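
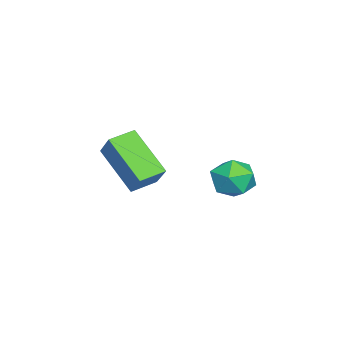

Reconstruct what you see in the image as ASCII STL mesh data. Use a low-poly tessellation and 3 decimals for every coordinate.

solid 
facet normal -0.216 0.543 0.812
outer loop
vertex 3.142 0.918 -1.694
vertex 3.759 0.456 -1.221
vertex 3.997 1.209 -1.661
endloop
endfacet
facet normal -0.322 0.922 0.216
outer loop
vertex 3.142 0.918 -1.694
vertex 3.997 1.209 -1.661
vertex 3.541 1.233 -2.442
endloop
endfacet
facet normal -0.798 0.573 -0.185
outer loop
vertex 3.142 0.918 -1.694
vertex 3.541 1.233 -2.442
vertex 3.02 0.494 -2.483
endloop
endfacet
facet normal -0.986 -0.021 0.164
outer loop
vertex 3.142 0.918 -1.694
vertex 3.02 0.494 -2.483
vertex 3.155 0.014 -1.729
endloop
endfacet
facet normal -0.626 -0.039 0.779
outer loop
vertex 3.142 0.918 -1.694
vertex 3.155 0.014 -1.729
vertex 3.759 0.456 -1.221
endloop
endfacet
facet normal 0.294 0.945 -0.143
outer loop
vertex 3.541 1.233 -2.442
vertex 3.997 1.209 -1.661
vertex 4.405 0.966 -2.431
endloop
endfacet
facet normal 0.466 0.332 0.820
outer loop
vertex 3.997 1.209 -1.661
vertex 3.759 0.456 -1.221
vertex 4.54 0.486 -1.677
endloop
endfacet
facet normal -0.198 -0.610 0.767
outer loop
vertex 3.759 0.456 -1.221
vertex 3.155 0.014 -1.729
vertex 4.019 -0.253 -1.718
endloop
endfacet
facet normal -0.781 -0.581 -0.230
outer loop
vertex 3.155 0.014 -1.729
vertex 3.02 0.494 -2.483
vertex 3.563 -0.229 -2.499
endloop
endfacet
facet normal -0.477 0.380 -0.792
outer loop
vertex 3.02 0.494 -2.483
vertex 3.541 1.233 -2.442
vertex 3.801 0.524 -2.939
endloop
endfacet
facet normal 0.986 0.021 -0.164
outer loop
vertex 4.418 0.062 -2.466
vertex 4.405 0.966 -2.431
vertex 4.54 0.486 -1.677
endloop
endfacet
facet normal 0.798 -0.573 0.185
outer loop
vertex 4.418 0.062 -2.466
vertex 4.54 0.486 -1.677
vertex 4.019 -0.253 -1.718
endloop
endfacet
facet normal 0.322 -0.922 -0.216
outer loop
vertex 4.418 0.062 -2.466
vertex 4.019 -0.253 -1.718
vertex 3.563 -0.229 -2.499
endloop
endfacet
facet normal 0.216 -0.543 -0.812
outer loop
vertex 4.418 0.062 -2.466
vertex 3.563 -0.229 -2.499
vertex 3.801 0.524 -2.939
endloop
endfacet
facet normal 0.626 0.039 -0.779
outer loop
vertex 4.418 0.062 -2.466
vertex 3.801 0.524 -2.939
vertex 4.405 0.966 -2.431
endloop
endfacet
facet normal 0.781 0.581 0.230
outer loop
vertex 4.54 0.486 -1.677
vertex 4.405 0.966 -2.431
vertex 3.997 1.209 -1.661
endloop
endfacet
facet normal 0.477 -0.380 0.792
outer loop
vertex 4.019 -0.253 -1.718
vertex 4.54 0.486 -1.677
vertex 3.759 0.456 -1.221
endloop
endfacet
facet normal -0.294 -0.945 0.143
outer loop
vertex 3.563 -0.229 -2.499
vertex 4.019 -0.253 -1.718
vertex 3.155 0.014 -1.729
endloop
endfacet
facet normal -0.466 -0.332 -0.820
outer loop
vertex 3.801 0.524 -2.939
vertex 3.563 -0.229 -2.499
vertex 3.02 0.494 -2.483
endloop
endfacet
facet normal 0.198 0.610 -0.767
outer loop
vertex 4.405 0.966 -2.431
vertex 3.801 0.524 -2.939
vertex 3.541 1.233 -2.442
endloop
endfacet
facet normal -0.555 -0.390 -0.735
outer loop
vertex 2.427 -4.491 -1.991
vertex 1.666 -3.762 -1.803
vertex 3.352 -3.164 -3.392
endloop
endfacet
facet normal 0.711 -0.681 -0.176
outer loop
vertex 4.074 -2.658 -2.437
vertex 2.427 -4.491 -1.991
vertex 3.352 -3.164 -3.392
endloop
endfacet
facet normal -0.555 -0.389 -0.735
outer loop
vertex 3.352 -3.164 -3.392
vertex 1.666 -3.762 -1.803
vertex 2.592 -2.435 -3.204
endloop
endfacet
facet normal 0.432 0.620 -0.655
outer loop
vertex 2.592 -2.435 -3.204
vertex 4.074 -2.658 -2.437
vertex 3.352 -3.164 -3.392
endloop
endfacet
facet normal -0.432 -0.620 0.655
outer loop
vertex 2.427 -4.491 -1.991
vertex 2.388 -3.256 -0.848
vertex 1.666 -3.762 -1.803
endloop
endfacet
facet normal 0.711 -0.681 -0.176
outer loop
vertex 3.148 -3.985 -1.036
vertex 2.427 -4.491 -1.991
vertex 4.074 -2.658 -2.437
endloop
endfacet
facet normal -0.432 -0.620 0.655
outer loop
vertex 3.148 -3.985 -1.036
vertex 2.388 -3.256 -0.848
vertex 2.427 -4.491 -1.991
endloop
endfacet
facet normal -0.710 0.681 0.176
outer loop
vertex 1.666 -3.762 -1.803
vertex 2.388 -3.256 -0.848
vertex 2.592 -2.435 -3.204
endloop
endfacet
facet normal 0.432 0.620 -0.655
outer loop
vertex 3.313 -1.929 -2.249
vertex 4.074 -2.658 -2.437
vertex 2.592 -2.435 -3.204
endloop
endfacet
facet normal -0.711 0.681 0.176
outer loop
vertex 2.592 -2.435 -3.204
vertex 2.388 -3.256 -0.848
vertex 3.313 -1.929 -2.249
endloop
endfacet
facet normal 0.555 0.389 0.735
outer loop
vertex 3.313 -1.929 -2.249
vertex 3.148 -3.985 -1.036
vertex 4.074 -2.658 -2.437
endloop
endfacet
facet normal 0.555 0.389 0.735
outer loop
vertex 2.388 -3.256 -0.848
vertex 3.148 -3.985 -1.036
vertex 3.313 -1.929 -2.249
endloop
endfacet

endsolid


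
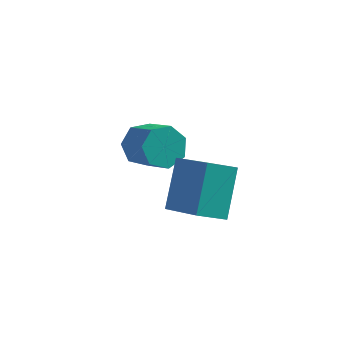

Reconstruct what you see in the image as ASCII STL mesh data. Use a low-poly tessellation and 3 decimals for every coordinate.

solid 
facet normal -0.591 0.587 -0.554
outer loop
vertex -0.004 -1.205 -3.641
vertex 0.198 0.396 -2.16
vertex 1.046 -0.748 -4.277
endloop
endfacet
facet normal -0.092 -0.731 -0.676
outer loop
vertex 2.322 -2.016 -3.08
vertex -0.004 -1.205 -3.641
vertex 1.046 -0.748 -4.277
endloop
endfacet
facet normal -0.590 0.587 -0.554
outer loop
vertex 1.046 -0.748 -4.277
vertex 0.198 0.396 -2.16
vertex 1.248 0.852 -2.796
endloop
endfacet
facet normal 0.802 0.348 -0.486
outer loop
vertex 1.248 0.852 -2.796
vertex 2.322 -2.016 -3.08
vertex 1.046 -0.748 -4.277
endloop
endfacet
facet normal -0.802 -0.348 0.486
outer loop
vertex -0.004 -1.205 -3.641
vertex 1.474 -0.872 -0.963
vertex 0.198 0.396 -2.16
endloop
endfacet
facet normal -0.092 -0.731 -0.676
outer loop
vertex 1.272 -2.472 -2.444
vertex -0.004 -1.205 -3.641
vertex 2.322 -2.016 -3.08
endloop
endfacet
facet normal -0.802 -0.348 0.486
outer loop
vertex 1.272 -2.472 -2.444
vertex 1.474 -0.872 -0.963
vertex -0.004 -1.205 -3.641
endloop
endfacet
facet normal 0.092 0.731 0.676
outer loop
vertex 0.198 0.396 -2.16
vertex 1.474 -0.872 -0.963
vertex 1.248 0.852 -2.796
endloop
endfacet
facet normal 0.802 0.348 -0.486
outer loop
vertex 2.524 -0.415 -1.599
vertex 2.322 -2.016 -3.08
vertex 1.248 0.852 -2.796
endloop
endfacet
facet normal 0.091 0.731 0.676
outer loop
vertex 1.248 0.852 -2.796
vertex 1.474 -0.872 -0.963
vertex 2.524 -0.415 -1.599
endloop
endfacet
facet normal 0.590 -0.587 0.554
outer loop
vertex 2.524 -0.415 -1.599
vertex 1.272 -2.472 -2.444
vertex 2.322 -2.016 -3.08
endloop
endfacet
facet normal 0.591 -0.587 0.554
outer loop
vertex 1.474 -0.872 -0.963
vertex 1.272 -2.472 -2.444
vertex 2.524 -0.415 -1.599
endloop
endfacet
facet normal -0.531 0.598 -0.600
outer loop
vertex -0.62 3.035 -4.817
vertex -1.369 2.969 -4.219
vertex -0.654 3.609 -4.214
endloop
endfacet
facet normal 0.846 0.409 -0.342
outer loop
vertex -0.62 3.035 -4.817
vertex -0.654 3.609 -4.214
vertex 0.337 1.958 -3.739
endloop
endfacet
facet normal 0.846 0.409 -0.343
outer loop
vertex 0.337 1.958 -3.739
vertex -0.654 3.609 -4.214
vertex 0.304 2.532 -3.136
endloop
endfacet
facet normal 0.532 -0.598 0.599
outer loop
vertex 0.337 1.958 -3.739
vertex 0.304 2.532 -3.136
vertex -0.411 1.891 -3.141
endloop
endfacet
facet normal -0.532 0.599 -0.599
outer loop
vertex -0.654 3.609 -4.214
vertex -1.369 2.969 -4.219
vertex -1.225 3.701 -3.615
endloop
endfacet
facet normal 0.497 0.794 0.352
outer loop
vertex -0.654 3.609 -4.214
vertex -1.225 3.701 -3.615
vertex 0.304 2.532 -3.136
endloop
endfacet
facet normal 0.496 0.793 0.353
outer loop
vertex 0.304 2.532 -3.136
vertex -1.225 3.701 -3.615
vertex -0.268 2.623 -2.537
endloop
endfacet
facet normal 0.532 -0.598 0.599
outer loop
vertex 0.304 2.532 -3.136
vertex -0.268 2.623 -2.537
vertex -0.411 1.891 -3.141
endloop
endfacet
facet normal -0.532 0.599 -0.599
outer loop
vertex -1.225 3.701 -3.615
vertex -1.369 2.969 -4.219
vertex -1.905 3.241 -3.471
endloop
endfacet
facet normal -0.227 0.580 0.782
outer loop
vertex -1.225 3.701 -3.615
vertex -1.905 3.241 -3.471
vertex -0.268 2.623 -2.537
endloop
endfacet
facet normal -0.227 0.581 0.782
outer loop
vertex -0.268 2.623 -2.537
vertex -1.905 3.241 -3.471
vertex -0.948 2.164 -2.393
endloop
endfacet
facet normal 0.531 -0.599 0.600
outer loop
vertex -0.268 2.623 -2.537
vertex -0.948 2.164 -2.393
vertex -0.411 1.891 -3.141
endloop
endfacet
facet normal -0.532 0.598 -0.599
outer loop
vertex -1.905 3.241 -3.471
vertex -1.369 2.969 -4.219
vertex -2.181 2.576 -3.89
endloop
endfacet
facet normal -0.779 -0.069 0.623
outer loop
vertex -1.905 3.241 -3.471
vertex -2.181 2.576 -3.89
vertex -0.948 2.164 -2.393
endloop
endfacet
facet normal -0.779 -0.070 0.623
outer loop
vertex -0.948 2.164 -2.393
vertex -2.181 2.576 -3.89
vertex -1.223 1.499 -2.812
endloop
endfacet
facet normal 0.532 -0.598 0.600
outer loop
vertex -0.948 2.164 -2.393
vertex -1.223 1.499 -2.812
vertex -0.411 1.891 -3.141
endloop
endfacet
facet normal -0.532 0.598 -0.599
outer loop
vertex -2.181 2.576 -3.89
vertex -1.369 2.969 -4.219
vertex -1.845 2.207 -4.557
endloop
endfacet
facet normal -0.744 -0.668 -0.006
outer loop
vertex -2.181 2.576 -3.89
vertex -1.845 2.207 -4.557
vertex -1.223 1.499 -2.812
endloop
endfacet
facet normal -0.745 -0.667 -0.005
outer loop
vertex -1.223 1.499 -2.812
vertex -1.845 2.207 -4.557
vertex -0.888 1.13 -3.479
endloop
endfacet
facet normal 0.532 -0.599 0.599
outer loop
vertex -1.223 1.499 -2.812
vertex -0.888 1.13 -3.479
vertex -0.411 1.891 -3.141
endloop
endfacet
facet normal -0.532 0.598 -0.599
outer loop
vertex -1.845 2.207 -4.557
vertex -1.369 2.969 -4.219
vertex -1.151 2.411 -4.97
endloop
endfacet
facet normal -0.150 -0.763 -0.629
outer loop
vertex -1.845 2.207 -4.557
vertex -1.151 2.411 -4.97
vertex -0.888 1.13 -3.479
endloop
endfacet
facet normal -0.149 -0.763 -0.629
outer loop
vertex -0.888 1.13 -3.479
vertex -1.151 2.411 -4.97
vertex -0.193 1.334 -3.891
endloop
endfacet
facet normal 0.531 -0.599 0.599
outer loop
vertex -0.888 1.13 -3.479
vertex -0.193 1.334 -3.891
vertex -0.411 1.891 -3.141
endloop
endfacet
facet normal -0.531 0.599 -0.599
outer loop
vertex -1.151 2.411 -4.97
vertex -1.369 2.969 -4.219
vertex -0.62 3.035 -4.817
endloop
endfacet
facet normal 0.558 -0.284 -0.779
outer loop
vertex -1.151 2.411 -4.97
vertex -0.62 3.035 -4.817
vertex -0.193 1.334 -3.891
endloop
endfacet
facet normal 0.558 -0.284 -0.780
outer loop
vertex -0.193 1.334 -3.891
vertex -0.62 3.035 -4.817
vertex 0.337 1.958 -3.739
endloop
endfacet
facet normal 0.532 -0.598 0.599
outer loop
vertex -0.193 1.334 -3.891
vertex 0.337 1.958 -3.739
vertex -0.411 1.891 -3.141
endloop
endfacet

endsolid


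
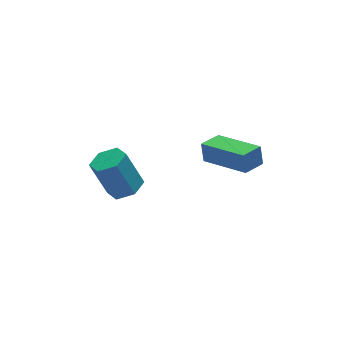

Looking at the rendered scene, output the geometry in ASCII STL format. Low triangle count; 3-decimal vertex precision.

solid 
facet normal -0.893 -0.424 0.152
outer loop
vertex 1.353 -0.166 -0.311
vertex 0.421 1.579 -0.921
vertex 1.35 -0.441 -1.094
endloop
endfacet
facet normal 0.450 -0.843 0.294
outer loop
vertex 2.199 -0.039 -1.239
vertex 1.353 -0.166 -0.311
vertex 1.35 -0.441 -1.094
endloop
endfacet
facet normal -0.893 -0.424 0.153
outer loop
vertex 1.35 -0.441 -1.094
vertex 0.421 1.579 -0.921
vertex 0.418 1.303 -1.704
endloop
endfacet
facet normal -0.004 -0.332 -0.943
outer loop
vertex 0.418 1.303 -1.704
vertex 2.199 -0.039 -1.239
vertex 1.35 -0.441 -1.094
endloop
endfacet
facet normal 0.004 0.332 0.943
outer loop
vertex 1.353 -0.166 -0.311
vertex 1.27 1.981 -1.066
vertex 0.421 1.579 -0.921
endloop
endfacet
facet normal 0.450 -0.843 0.295
outer loop
vertex 2.202 0.237 -0.456
vertex 1.353 -0.166 -0.311
vertex 2.199 -0.039 -1.239
endloop
endfacet
facet normal 0.004 0.332 0.943
outer loop
vertex 2.202 0.237 -0.456
vertex 1.27 1.981 -1.066
vertex 1.353 -0.166 -0.311
endloop
endfacet
facet normal -0.450 0.843 -0.295
outer loop
vertex 0.421 1.579 -0.921
vertex 1.27 1.981 -1.066
vertex 0.418 1.303 -1.704
endloop
endfacet
facet normal -0.004 -0.332 -0.943
outer loop
vertex 1.267 1.706 -1.849
vertex 2.199 -0.039 -1.239
vertex 0.418 1.303 -1.704
endloop
endfacet
facet normal -0.450 0.843 -0.294
outer loop
vertex 0.418 1.303 -1.704
vertex 1.27 1.981 -1.066
vertex 1.267 1.706 -1.849
endloop
endfacet
facet normal 0.893 0.424 -0.153
outer loop
vertex 1.267 1.706 -1.849
vertex 2.202 0.237 -0.456
vertex 2.199 -0.039 -1.239
endloop
endfacet
facet normal 0.893 0.424 -0.152
outer loop
vertex 1.27 1.981 -1.066
vertex 2.202 0.237 -0.456
vertex 1.267 1.706 -1.849
endloop
endfacet
facet normal 0.320 -0.259 -0.911
outer loop
vertex -2.179 1.548 -1.872
vertex -2.719 1.059 -1.923
vertex -2.823 1.744 -2.154
endloop
endfacet
facet normal 0.345 0.928 -0.142
outer loop
vertex -2.179 1.548 -1.872
vertex -2.823 1.744 -2.154
vertex -2.701 1.97 -0.386
endloop
endfacet
facet normal 0.343 0.929 -0.142
outer loop
vertex -2.701 1.97 -0.386
vertex -2.823 1.744 -2.154
vertex -3.346 2.165 -0.668
endloop
endfacet
facet normal -0.320 0.259 0.911
outer loop
vertex -2.701 1.97 -0.386
vertex -3.346 2.165 -0.668
vertex -3.241 1.481 -0.437
endloop
endfacet
facet normal 0.320 -0.259 -0.911
outer loop
vertex -2.823 1.744 -2.154
vertex -2.719 1.059 -1.923
vertex -3.363 1.255 -2.205
endloop
endfacet
facet normal -0.592 0.696 -0.406
outer loop
vertex -2.823 1.744 -2.154
vertex -3.363 1.255 -2.205
vertex -3.346 2.165 -0.668
endloop
endfacet
facet normal -0.593 0.696 -0.405
outer loop
vertex -3.346 2.165 -0.668
vertex -3.363 1.255 -2.205
vertex -3.885 1.676 -0.719
endloop
endfacet
facet normal -0.321 0.258 0.911
outer loop
vertex -3.346 2.165 -0.668
vertex -3.885 1.676 -0.719
vertex -3.241 1.481 -0.437
endloop
endfacet
facet normal 0.320 -0.259 -0.911
outer loop
vertex -3.363 1.255 -2.205
vertex -2.719 1.059 -1.923
vertex -3.259 0.57 -1.974
endloop
endfacet
facet normal -0.937 -0.231 -0.264
outer loop
vertex -3.363 1.255 -2.205
vertex -3.259 0.57 -1.974
vertex -3.885 1.676 -0.719
endloop
endfacet
facet normal -0.937 -0.231 -0.263
outer loop
vertex -3.885 1.676 -0.719
vertex -3.259 0.57 -1.974
vertex -3.781 0.992 -0.488
endloop
endfacet
facet normal -0.321 0.259 0.911
outer loop
vertex -3.885 1.676 -0.719
vertex -3.781 0.992 -0.488
vertex -3.241 1.481 -0.437
endloop
endfacet
facet normal 0.320 -0.259 -0.911
outer loop
vertex -3.259 0.57 -1.974
vertex -2.719 1.059 -1.923
vertex -2.614 0.375 -1.692
endloop
endfacet
facet normal -0.343 -0.928 0.143
outer loop
vertex -3.259 0.57 -1.974
vertex -2.614 0.375 -1.692
vertex -3.781 0.992 -0.488
endloop
endfacet
facet normal -0.344 -0.928 0.142
outer loop
vertex -3.781 0.992 -0.488
vertex -2.614 0.375 -1.692
vertex -3.137 0.796 -0.206
endloop
endfacet
facet normal -0.320 0.259 0.911
outer loop
vertex -3.781 0.992 -0.488
vertex -3.137 0.796 -0.206
vertex -3.241 1.481 -0.437
endloop
endfacet
facet normal 0.321 -0.258 -0.911
outer loop
vertex -2.614 0.375 -1.692
vertex -2.719 1.059 -1.923
vertex -2.075 0.864 -1.641
endloop
endfacet
facet normal 0.593 -0.696 0.406
outer loop
vertex -2.614 0.375 -1.692
vertex -2.075 0.864 -1.641
vertex -3.137 0.796 -0.206
endloop
endfacet
facet normal 0.592 -0.696 0.405
outer loop
vertex -3.137 0.796 -0.206
vertex -2.075 0.864 -1.641
vertex -2.597 1.285 -0.155
endloop
endfacet
facet normal -0.320 0.259 0.911
outer loop
vertex -3.137 0.796 -0.206
vertex -2.597 1.285 -0.155
vertex -3.241 1.481 -0.437
endloop
endfacet
facet normal 0.321 -0.259 -0.911
outer loop
vertex -2.075 0.864 -1.641
vertex -2.719 1.059 -1.923
vertex -2.179 1.548 -1.872
endloop
endfacet
facet normal 0.937 0.231 0.263
outer loop
vertex -2.075 0.864 -1.641
vertex -2.179 1.548 -1.872
vertex -2.597 1.285 -0.155
endloop
endfacet
facet normal 0.937 0.231 0.263
outer loop
vertex -2.597 1.285 -0.155
vertex -2.179 1.548 -1.872
vertex -2.701 1.97 -0.386
endloop
endfacet
facet normal -0.320 0.259 0.911
outer loop
vertex -2.597 1.285 -0.155
vertex -2.701 1.97 -0.386
vertex -3.241 1.481 -0.437
endloop
endfacet

endsolid


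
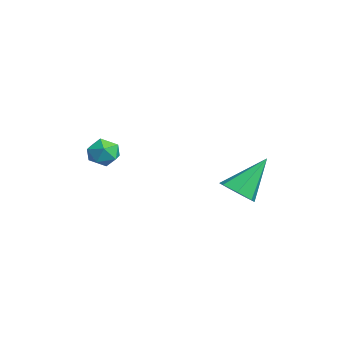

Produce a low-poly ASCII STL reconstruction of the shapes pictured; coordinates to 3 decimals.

solid 
facet normal -0.288 0.494 0.820
outer loop
vertex -4.436 -1.348 -2.988
vertex -3.984 -1.863 -2.519
vertex -3.643 -1.168 -2.818
endloop
endfacet
facet normal -0.266 0.930 0.255
outer loop
vertex -4.436 -1.348 -2.988
vertex -3.643 -1.168 -2.818
vertex -3.943 -1.044 -3.583
endloop
endfacet
facet normal -0.705 0.666 -0.244
outer loop
vertex -4.436 -1.348 -2.988
vertex -3.943 -1.044 -3.583
vertex -4.468 -1.663 -3.757
endloop
endfacet
facet normal -0.998 0.069 0.013
outer loop
vertex -4.436 -1.348 -2.988
vertex -4.468 -1.663 -3.757
vertex -4.494 -2.169 -3.099
endloop
endfacet
facet normal -0.740 -0.038 0.671
outer loop
vertex -4.436 -1.348 -2.988
vertex -4.494 -2.169 -3.099
vertex -3.984 -1.863 -2.519
endloop
endfacet
facet normal 0.397 0.918 -0.007
outer loop
vertex -3.943 -1.044 -3.583
vertex -3.643 -1.168 -2.818
vertex -3.186 -1.371 -3.481
endloop
endfacet
facet normal 0.361 0.213 0.908
outer loop
vertex -3.643 -1.168 -2.818
vertex -3.984 -1.863 -2.519
vertex -3.212 -1.877 -2.823
endloop
endfacet
facet normal -0.369 -0.647 0.667
outer loop
vertex -3.984 -1.863 -2.519
vertex -4.494 -2.169 -3.099
vertex -3.737 -2.496 -2.997
endloop
endfacet
facet normal -0.786 -0.475 -0.396
outer loop
vertex -4.494 -2.169 -3.099
vertex -4.468 -1.663 -3.757
vertex -4.037 -2.372 -3.762
endloop
endfacet
facet normal -0.311 0.492 -0.813
outer loop
vertex -4.468 -1.663 -3.757
vertex -3.943 -1.044 -3.583
vertex -3.696 -1.677 -4.061
endloop
endfacet
facet normal 0.998 -0.069 -0.013
outer loop
vertex -3.244 -2.192 -3.592
vertex -3.186 -1.371 -3.481
vertex -3.212 -1.877 -2.823
endloop
endfacet
facet normal 0.705 -0.666 0.244
outer loop
vertex -3.244 -2.192 -3.592
vertex -3.212 -1.877 -2.823
vertex -3.737 -2.496 -2.997
endloop
endfacet
facet normal 0.266 -0.930 -0.255
outer loop
vertex -3.244 -2.192 -3.592
vertex -3.737 -2.496 -2.997
vertex -4.037 -2.372 -3.762
endloop
endfacet
facet normal 0.288 -0.494 -0.820
outer loop
vertex -3.244 -2.192 -3.592
vertex -4.037 -2.372 -3.762
vertex -3.696 -1.677 -4.061
endloop
endfacet
facet normal 0.740 0.038 -0.671
outer loop
vertex -3.244 -2.192 -3.592
vertex -3.696 -1.677 -4.061
vertex -3.186 -1.371 -3.481
endloop
endfacet
facet normal 0.786 0.475 0.396
outer loop
vertex -3.212 -1.877 -2.823
vertex -3.186 -1.371 -3.481
vertex -3.643 -1.168 -2.818
endloop
endfacet
facet normal 0.311 -0.492 0.813
outer loop
vertex -3.737 -2.496 -2.997
vertex -3.212 -1.877 -2.823
vertex -3.984 -1.863 -2.519
endloop
endfacet
facet normal -0.397 -0.918 0.007
outer loop
vertex -4.037 -2.372 -3.762
vertex -3.737 -2.496 -2.997
vertex -4.494 -2.169 -3.099
endloop
endfacet
facet normal -0.361 -0.213 -0.908
outer loop
vertex -3.696 -1.677 -4.061
vertex -4.037 -2.372 -3.762
vertex -4.468 -1.663 -3.757
endloop
endfacet
facet normal 0.369 0.647 -0.667
outer loop
vertex -3.186 -1.371 -3.481
vertex -3.696 -1.677 -4.061
vertex -3.943 -1.044 -3.583
endloop
endfacet
facet normal 0.175 -0.630 -0.757
outer loop
vertex 2.447 2.366 -3.481
vertex 1.668 2.572 -3.833
vertex 2.45 2.953 -3.969
endloop
endfacet
facet normal 0.863 0.320 0.390
outer loop
vertex 2.447 2.366 -3.481
vertex 2.45 2.953 -3.969
vertex 1.292 3.928 -2.207
endloop
endfacet
facet normal 0.175 -0.630 -0.756
outer loop
vertex 2.45 2.953 -3.969
vertex 1.668 2.572 -3.833
vertex 1.863 3.253 -4.355
endloop
endfacet
facet normal 0.517 0.846 -0.129
outer loop
vertex 2.45 2.953 -3.969
vertex 1.863 3.253 -4.355
vertex 1.292 3.928 -2.207
endloop
endfacet
facet normal 0.175 -0.630 -0.757
outer loop
vertex 1.863 3.253 -4.355
vertex 1.668 2.572 -3.833
vertex 1.13 3.041 -4.348
endloop
endfacet
facet normal -0.263 0.898 -0.352
outer loop
vertex 1.863 3.253 -4.355
vertex 1.13 3.041 -4.348
vertex 1.292 3.928 -2.207
endloop
endfacet
facet normal 0.175 -0.630 -0.756
outer loop
vertex 1.13 3.041 -4.348
vertex 1.668 2.572 -3.833
vertex 0.802 2.476 -3.953
endloop
endfacet
facet normal -0.892 0.438 -0.114
outer loop
vertex 1.13 3.041 -4.348
vertex 0.802 2.476 -3.953
vertex 1.292 3.928 -2.207
endloop
endfacet
facet normal 0.175 -0.630 -0.757
outer loop
vertex 0.802 2.476 -3.953
vertex 1.668 2.572 -3.833
vertex 1.126 1.983 -3.468
endloop
endfacet
facet normal -0.894 -0.187 0.407
outer loop
vertex 0.802 2.476 -3.953
vertex 1.126 1.983 -3.468
vertex 1.292 3.928 -2.207
endloop
endfacet
facet normal 0.176 -0.630 -0.756
outer loop
vertex 1.126 1.983 -3.468
vertex 1.668 2.572 -3.833
vertex 1.858 1.934 -3.257
endloop
endfacet
facet normal -0.270 -0.508 0.818
outer loop
vertex 1.126 1.983 -3.468
vertex 1.858 1.934 -3.257
vertex 1.292 3.928 -2.207
endloop
endfacet
facet normal 0.175 -0.631 -0.756
outer loop
vertex 1.858 1.934 -3.257
vertex 1.668 2.572 -3.833
vertex 2.447 2.366 -3.481
endloop
endfacet
facet normal 0.514 -0.281 0.810
outer loop
vertex 1.858 1.934 -3.257
vertex 2.447 2.366 -3.481
vertex 1.292 3.928 -2.207
endloop
endfacet

endsolid


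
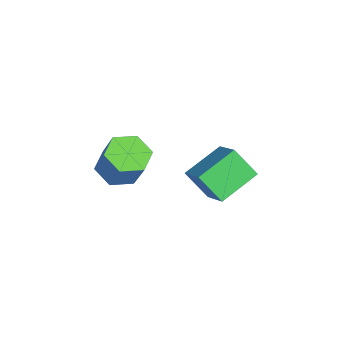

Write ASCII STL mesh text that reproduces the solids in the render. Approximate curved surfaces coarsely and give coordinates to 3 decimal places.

solid 
facet normal -0.456 -0.174 -0.873
outer loop
vertex -2.205 -3.324 -0.438
vertex -2.8 -3.746 -0.043
vertex -2.882 -2.929 -0.163
endloop
endfacet
facet normal 0.357 0.862 -0.359
outer loop
vertex -2.205 -3.324 -0.438
vertex -2.882 -2.929 -0.163
vertex -1.544 -3.071 0.828
endloop
endfacet
facet normal 0.357 0.863 -0.358
outer loop
vertex -1.544 -3.071 0.828
vertex -2.882 -2.929 -0.163
vertex -2.221 -2.677 1.102
endloop
endfacet
facet normal 0.455 0.174 0.873
outer loop
vertex -1.544 -3.071 0.828
vertex -2.221 -2.677 1.102
vertex -2.14 -3.494 1.223
endloop
endfacet
facet normal -0.456 -0.174 -0.873
outer loop
vertex -2.882 -2.929 -0.163
vertex -2.8 -3.746 -0.043
vertex -3.477 -3.351 0.232
endloop
endfacet
facet normal -0.527 0.843 0.107
outer loop
vertex -2.882 -2.929 -0.163
vertex -3.477 -3.351 0.232
vertex -2.221 -2.677 1.102
endloop
endfacet
facet normal -0.527 0.843 0.107
outer loop
vertex -2.221 -2.677 1.102
vertex -3.477 -3.351 0.232
vertex -2.816 -3.099 1.497
endloop
endfacet
facet normal 0.456 0.174 0.873
outer loop
vertex -2.221 -2.677 1.102
vertex -2.816 -3.099 1.497
vertex -2.14 -3.494 1.223
endloop
endfacet
facet normal -0.456 -0.173 -0.873
outer loop
vertex -3.477 -3.351 0.232
vertex -2.8 -3.746 -0.043
vertex -3.396 -4.169 0.352
endloop
endfacet
facet normal -0.885 -0.019 0.466
outer loop
vertex -3.477 -3.351 0.232
vertex -3.396 -4.169 0.352
vertex -2.816 -3.099 1.497
endloop
endfacet
facet normal -0.885 -0.019 0.466
outer loop
vertex -2.816 -3.099 1.497
vertex -3.396 -4.169 0.352
vertex -2.735 -3.916 1.618
endloop
endfacet
facet normal 0.456 0.174 0.873
outer loop
vertex -2.816 -3.099 1.497
vertex -2.735 -3.916 1.618
vertex -2.14 -3.494 1.223
endloop
endfacet
facet normal -0.455 -0.174 -0.873
outer loop
vertex -3.396 -4.169 0.352
vertex -2.8 -3.746 -0.043
vertex -2.719 -4.563 0.078
endloop
endfacet
facet normal -0.357 -0.863 0.359
outer loop
vertex -3.396 -4.169 0.352
vertex -2.719 -4.563 0.078
vertex -2.735 -3.916 1.618
endloop
endfacet
facet normal -0.357 -0.862 0.359
outer loop
vertex -2.735 -3.916 1.618
vertex -2.719 -4.563 0.078
vertex -2.058 -4.311 1.343
endloop
endfacet
facet normal 0.456 0.174 0.873
outer loop
vertex -2.735 -3.916 1.618
vertex -2.058 -4.311 1.343
vertex -2.14 -3.494 1.223
endloop
endfacet
facet normal -0.456 -0.174 -0.873
outer loop
vertex -2.719 -4.563 0.078
vertex -2.8 -3.746 -0.043
vertex -2.124 -4.141 -0.317
endloop
endfacet
facet normal 0.527 -0.843 -0.107
outer loop
vertex -2.719 -4.563 0.078
vertex -2.124 -4.141 -0.317
vertex -2.058 -4.311 1.343
endloop
endfacet
facet normal 0.527 -0.843 -0.107
outer loop
vertex -2.058 -4.311 1.343
vertex -2.124 -4.141 -0.317
vertex -1.463 -3.889 0.948
endloop
endfacet
facet normal 0.456 0.174 0.873
outer loop
vertex -2.058 -4.311 1.343
vertex -1.463 -3.889 0.948
vertex -2.14 -3.494 1.223
endloop
endfacet
facet normal -0.456 -0.174 -0.873
outer loop
vertex -2.124 -4.141 -0.317
vertex -2.8 -3.746 -0.043
vertex -2.205 -3.324 -0.438
endloop
endfacet
facet normal 0.885 0.019 -0.466
outer loop
vertex -2.124 -4.141 -0.317
vertex -2.205 -3.324 -0.438
vertex -1.463 -3.889 0.948
endloop
endfacet
facet normal 0.885 0.019 -0.466
outer loop
vertex -1.463 -3.889 0.948
vertex -2.205 -3.324 -0.438
vertex -1.544 -3.071 0.828
endloop
endfacet
facet normal 0.456 0.173 0.873
outer loop
vertex -1.463 -3.889 0.948
vertex -1.544 -3.071 0.828
vertex -2.14 -3.494 1.223
endloop
endfacet
facet normal -0.381 -0.548 0.745
outer loop
vertex -3.647 0.349 -0.483
vertex -4.834 0.095 -1.276
vertex -2.929 -1.017 -1.12
endloop
endfacet
facet normal 0.819 0.175 0.547
outer loop
vertex -2.426 -0.295 -2.104
vertex -3.647 0.349 -0.483
vertex -2.929 -1.017 -1.12
endloop
endfacet
facet normal -0.380 -0.547 0.745
outer loop
vertex -2.929 -1.017 -1.12
vertex -4.834 0.095 -1.276
vertex -4.116 -1.272 -1.913
endloop
endfacet
facet normal 0.430 -0.819 -0.381
outer loop
vertex -4.116 -1.272 -1.913
vertex -2.426 -0.295 -2.104
vertex -2.929 -1.017 -1.12
endloop
endfacet
facet normal -0.430 0.819 0.381
outer loop
vertex -3.647 0.349 -0.483
vertex -4.331 0.817 -2.26
vertex -4.834 0.095 -1.276
endloop
endfacet
facet normal 0.819 0.175 0.547
outer loop
vertex -3.144 1.072 -1.467
vertex -3.647 0.349 -0.483
vertex -2.426 -0.295 -2.104
endloop
endfacet
facet normal -0.430 0.818 0.381
outer loop
vertex -3.144 1.072 -1.467
vertex -4.331 0.817 -2.26
vertex -3.647 0.349 -0.483
endloop
endfacet
facet normal -0.819 -0.175 -0.547
outer loop
vertex -4.834 0.095 -1.276
vertex -4.331 0.817 -2.26
vertex -4.116 -1.272 -1.913
endloop
endfacet
facet normal 0.430 -0.818 -0.381
outer loop
vertex -3.613 -0.549 -2.897
vertex -2.426 -0.295 -2.104
vertex -4.116 -1.272 -1.913
endloop
endfacet
facet normal -0.819 -0.175 -0.547
outer loop
vertex -4.116 -1.272 -1.913
vertex -4.331 0.817 -2.26
vertex -3.613 -0.549 -2.897
endloop
endfacet
facet normal 0.381 0.547 -0.745
outer loop
vertex -3.613 -0.549 -2.897
vertex -3.144 1.072 -1.467
vertex -2.426 -0.295 -2.104
endloop
endfacet
facet normal 0.380 0.548 -0.745
outer loop
vertex -4.331 0.817 -2.26
vertex -3.144 1.072 -1.467
vertex -3.613 -0.549 -2.897
endloop
endfacet

endsolid


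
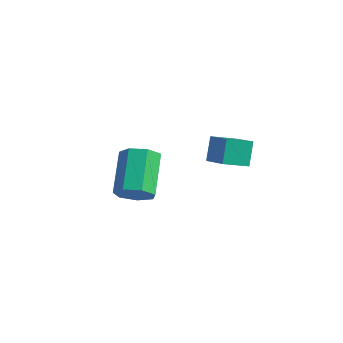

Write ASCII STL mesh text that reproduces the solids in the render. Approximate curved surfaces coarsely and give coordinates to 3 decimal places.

solid 
facet normal 0.528 -0.492 -0.692
outer loop
vertex -2.69 -2.51 -1.353
vertex -3.321 -3.001 -1.486
vertex -3.142 -2.299 -1.848
endloop
endfacet
facet normal 0.554 0.818 -0.157
outer loop
vertex -2.69 -2.51 -1.353
vertex -3.142 -2.299 -1.848
vertex -3.769 -1.508 0.059
endloop
endfacet
facet normal 0.554 0.818 -0.157
outer loop
vertex -3.769 -1.508 0.059
vertex -3.142 -2.299 -1.848
vertex -4.221 -1.297 -0.436
endloop
endfacet
facet normal -0.529 0.491 0.692
outer loop
vertex -3.769 -1.508 0.059
vertex -4.221 -1.297 -0.436
vertex -4.399 -1.999 -0.074
endloop
endfacet
facet normal 0.528 -0.492 -0.692
outer loop
vertex -3.142 -2.299 -1.848
vertex -3.321 -3.001 -1.486
vertex -3.729 -2.616 -2.071
endloop
endfacet
facet normal -0.156 0.745 -0.648
outer loop
vertex -3.142 -2.299 -1.848
vertex -3.729 -2.616 -2.071
vertex -4.221 -1.297 -0.436
endloop
endfacet
facet normal -0.156 0.745 -0.648
outer loop
vertex -4.221 -1.297 -0.436
vertex -3.729 -2.616 -2.071
vertex -4.807 -1.614 -0.659
endloop
endfacet
facet normal -0.529 0.491 0.692
outer loop
vertex -4.221 -1.297 -0.436
vertex -4.807 -1.614 -0.659
vertex -4.399 -1.999 -0.074
endloop
endfacet
facet normal 0.529 -0.491 -0.692
outer loop
vertex -3.729 -2.616 -2.071
vertex -3.321 -3.001 -1.486
vertex -4.008 -3.224 -1.853
endloop
endfacet
facet normal -0.750 0.111 -0.652
outer loop
vertex -3.729 -2.616 -2.071
vertex -4.008 -3.224 -1.853
vertex -4.807 -1.614 -0.659
endloop
endfacet
facet normal -0.750 0.111 -0.652
outer loop
vertex -4.807 -1.614 -0.659
vertex -4.008 -3.224 -1.853
vertex -5.086 -2.222 -0.441
endloop
endfacet
facet normal -0.529 0.491 0.692
outer loop
vertex -4.807 -1.614 -0.659
vertex -5.086 -2.222 -0.441
vertex -4.399 -1.999 -0.074
endloop
endfacet
facet normal 0.529 -0.491 -0.692
outer loop
vertex -4.008 -3.224 -1.853
vertex -3.321 -3.001 -1.486
vertex -3.769 -3.663 -1.359
endloop
endfacet
facet normal -0.778 -0.607 -0.163
outer loop
vertex -4.008 -3.224 -1.853
vertex -3.769 -3.663 -1.359
vertex -5.086 -2.222 -0.441
endloop
endfacet
facet normal -0.778 -0.606 -0.164
outer loop
vertex -5.086 -2.222 -0.441
vertex -3.769 -3.663 -1.359
vertex -4.848 -2.661 0.053
endloop
endfacet
facet normal -0.529 0.492 0.692
outer loop
vertex -5.086 -2.222 -0.441
vertex -4.848 -2.661 0.053
vertex -4.399 -1.999 -0.074
endloop
endfacet
facet normal 0.529 -0.491 -0.693
outer loop
vertex -3.769 -3.663 -1.359
vertex -3.321 -3.001 -1.486
vertex -3.193 -3.604 -0.961
endloop
endfacet
facet normal -0.220 -0.867 0.447
outer loop
vertex -3.769 -3.663 -1.359
vertex -3.193 -3.604 -0.961
vertex -4.848 -2.661 0.053
endloop
endfacet
facet normal -0.220 -0.867 0.447
outer loop
vertex -4.848 -2.661 0.053
vertex -3.193 -3.604 -0.961
vertex -4.272 -2.602 0.451
endloop
endfacet
facet normal -0.529 0.491 0.692
outer loop
vertex -4.848 -2.661 0.053
vertex -4.272 -2.602 0.451
vertex -4.399 -1.999 -0.074
endloop
endfacet
facet normal 0.529 -0.491 -0.693
outer loop
vertex -3.193 -3.604 -0.961
vertex -3.321 -3.001 -1.486
vertex -2.713 -3.091 -0.958
endloop
endfacet
facet normal 0.503 -0.475 0.722
outer loop
vertex -3.193 -3.604 -0.961
vertex -2.713 -3.091 -0.958
vertex -4.272 -2.602 0.451
endloop
endfacet
facet normal 0.503 -0.475 0.722
outer loop
vertex -4.272 -2.602 0.451
vertex -2.713 -3.091 -0.958
vertex -3.792 -2.089 0.454
endloop
endfacet
facet normal -0.529 0.491 0.692
outer loop
vertex -4.272 -2.602 0.451
vertex -3.792 -2.089 0.454
vertex -4.399 -1.999 -0.074
endloop
endfacet
facet normal 0.528 -0.492 -0.692
outer loop
vertex -2.713 -3.091 -0.958
vertex -3.321 -3.001 -1.486
vertex -2.69 -2.51 -1.353
endloop
endfacet
facet normal 0.848 0.275 0.453
outer loop
vertex -2.713 -3.091 -0.958
vertex -2.69 -2.51 -1.353
vertex -3.792 -2.089 0.454
endloop
endfacet
facet normal 0.848 0.275 0.453
outer loop
vertex -3.792 -2.089 0.454
vertex -2.69 -2.51 -1.353
vertex -3.769 -1.508 0.059
endloop
endfacet
facet normal -0.529 0.491 0.692
outer loop
vertex -3.792 -2.089 0.454
vertex -3.769 -1.508 0.059
vertex -4.399 -1.999 -0.074
endloop
endfacet
facet normal -0.930 0.175 -0.323
outer loop
vertex -0.851 -1.367 2.103
vertex -0.572 -0.407 1.82
vertex -0.57 -1.748 1.088
endloop
endfacet
facet normal -0.268 -0.924 0.272
outer loop
vertex 0.732 -1.993 1.54
vertex -0.851 -1.367 2.103
vertex -0.57 -1.748 1.088
endloop
endfacet
facet normal -0.930 0.175 -0.323
outer loop
vertex -0.57 -1.748 1.088
vertex -0.572 -0.407 1.82
vertex -0.291 -0.788 0.805
endloop
endfacet
facet normal 0.251 -0.340 -0.906
outer loop
vertex -0.291 -0.788 0.805
vertex 0.732 -1.993 1.54
vertex -0.57 -1.748 1.088
endloop
endfacet
facet normal -0.251 0.340 0.906
outer loop
vertex -0.851 -1.367 2.103
vertex 0.73 -0.652 2.272
vertex -0.572 -0.407 1.82
endloop
endfacet
facet normal -0.268 -0.924 0.272
outer loop
vertex 0.451 -1.612 2.555
vertex -0.851 -1.367 2.103
vertex 0.732 -1.993 1.54
endloop
endfacet
facet normal -0.251 0.340 0.906
outer loop
vertex 0.451 -1.612 2.555
vertex 0.73 -0.652 2.272
vertex -0.851 -1.367 2.103
endloop
endfacet
facet normal 0.268 0.924 -0.272
outer loop
vertex -0.572 -0.407 1.82
vertex 0.73 -0.652 2.272
vertex -0.291 -0.788 0.805
endloop
endfacet
facet normal 0.251 -0.340 -0.906
outer loop
vertex 1.011 -1.033 1.257
vertex 0.732 -1.993 1.54
vertex -0.291 -0.788 0.805
endloop
endfacet
facet normal 0.268 0.924 -0.272
outer loop
vertex -0.291 -0.788 0.805
vertex 0.73 -0.652 2.272
vertex 1.011 -1.033 1.257
endloop
endfacet
facet normal 0.930 -0.175 0.323
outer loop
vertex 1.011 -1.033 1.257
vertex 0.451 -1.612 2.555
vertex 0.732 -1.993 1.54
endloop
endfacet
facet normal 0.930 -0.175 0.323
outer loop
vertex 0.73 -0.652 2.272
vertex 0.451 -1.612 2.555
vertex 1.011 -1.033 1.257
endloop
endfacet

endsolid


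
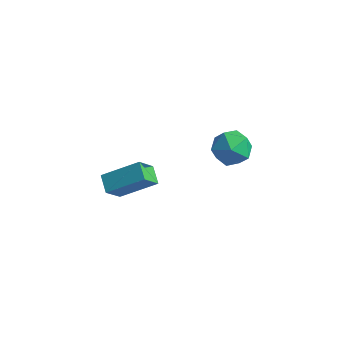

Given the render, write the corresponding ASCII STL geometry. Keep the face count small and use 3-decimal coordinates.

solid 
facet normal -0.698 0.455 0.553
outer loop
vertex 1.659 -2.603 2.743
vertex 1.046 -3.208 2.468
vertex 1.534 -3.366 3.213
endloop
endfacet
facet normal -0.052 0.530 0.846
outer loop
vertex 1.659 -2.603 2.743
vertex 1.534 -3.366 3.213
vertex 2.371 -3.055 3.07
endloop
endfacet
facet normal 0.371 0.852 0.370
outer loop
vertex 1.659 -2.603 2.743
vertex 2.371 -3.055 3.07
vertex 2.401 -2.706 2.236
endloop
endfacet
facet normal -0.013 0.976 -0.218
outer loop
vertex 1.659 -2.603 2.743
vertex 2.401 -2.706 2.236
vertex 1.582 -2.8 1.864
endloop
endfacet
facet normal -0.674 0.731 -0.105
outer loop
vertex 1.659 -2.603 2.743
vertex 1.582 -2.8 1.864
vertex 1.046 -3.208 2.468
endloop
endfacet
facet normal 0.211 -0.122 0.970
outer loop
vertex 2.371 -3.055 3.07
vertex 1.534 -3.366 3.213
vertex 2.198 -3.94 2.996
endloop
endfacet
facet normal -0.834 -0.243 0.495
outer loop
vertex 1.534 -3.366 3.213
vertex 1.046 -3.208 2.468
vertex 1.379 -4.034 2.624
endloop
endfacet
facet normal -0.796 0.203 -0.569
outer loop
vertex 1.046 -3.208 2.468
vertex 1.582 -2.8 1.864
vertex 1.409 -3.685 1.79
endloop
endfacet
facet normal 0.273 0.600 -0.752
outer loop
vertex 1.582 -2.8 1.864
vertex 2.401 -2.706 2.236
vertex 2.246 -3.374 1.647
endloop
endfacet
facet normal 0.895 0.399 0.199
outer loop
vertex 2.401 -2.706 2.236
vertex 2.371 -3.055 3.07
vertex 2.734 -3.532 2.392
endloop
endfacet
facet normal 0.013 -0.976 0.218
outer loop
vertex 2.121 -4.137 2.117
vertex 2.198 -3.94 2.996
vertex 1.379 -4.034 2.624
endloop
endfacet
facet normal -0.371 -0.852 -0.370
outer loop
vertex 2.121 -4.137 2.117
vertex 1.379 -4.034 2.624
vertex 1.409 -3.685 1.79
endloop
endfacet
facet normal 0.052 -0.530 -0.846
outer loop
vertex 2.121 -4.137 2.117
vertex 1.409 -3.685 1.79
vertex 2.246 -3.374 1.647
endloop
endfacet
facet normal 0.698 -0.455 -0.553
outer loop
vertex 2.121 -4.137 2.117
vertex 2.246 -3.374 1.647
vertex 2.734 -3.532 2.392
endloop
endfacet
facet normal 0.674 -0.731 0.105
outer loop
vertex 2.121 -4.137 2.117
vertex 2.734 -3.532 2.392
vertex 2.198 -3.94 2.996
endloop
endfacet
facet normal -0.273 -0.600 0.752
outer loop
vertex 1.379 -4.034 2.624
vertex 2.198 -3.94 2.996
vertex 1.534 -3.366 3.213
endloop
endfacet
facet normal -0.895 -0.399 -0.199
outer loop
vertex 1.409 -3.685 1.79
vertex 1.379 -4.034 2.624
vertex 1.046 -3.208 2.468
endloop
endfacet
facet normal -0.211 0.122 -0.970
outer loop
vertex 2.246 -3.374 1.647
vertex 1.409 -3.685 1.79
vertex 1.582 -2.8 1.864
endloop
endfacet
facet normal 0.834 0.243 -0.495
outer loop
vertex 2.734 -3.532 2.392
vertex 2.246 -3.374 1.647
vertex 2.401 -2.706 2.236
endloop
endfacet
facet normal 0.796 -0.203 0.569
outer loop
vertex 2.198 -3.94 2.996
vertex 2.734 -3.532 2.392
vertex 2.371 -3.055 3.07
endloop
endfacet
facet normal -0.681 0.615 0.399
outer loop
vertex -2.409 -3.235 -1.15
vertex -2.267 -2.452 -2.114
vertex -3.705 -4.093 -2.039
endloop
endfacet
facet normal -0.114 -0.626 0.771
outer loop
vertex -3.113 -4.628 -2.386
vertex -2.409 -3.235 -1.15
vertex -3.705 -4.093 -2.039
endloop
endfacet
facet normal -0.681 0.615 0.398
outer loop
vertex -3.705 -4.093 -2.039
vertex -2.267 -2.452 -2.114
vertex -3.562 -3.31 -3.003
endloop
endfacet
facet normal -0.724 -0.479 -0.496
outer loop
vertex -3.562 -3.31 -3.003
vertex -3.113 -4.628 -2.386
vertex -3.705 -4.093 -2.039
endloop
endfacet
facet normal 0.724 0.479 0.496
outer loop
vertex -2.409 -3.235 -1.15
vertex -1.675 -2.987 -2.461
vertex -2.267 -2.452 -2.114
endloop
endfacet
facet normal -0.114 -0.626 0.771
outer loop
vertex -1.818 -3.77 -1.497
vertex -2.409 -3.235 -1.15
vertex -3.113 -4.628 -2.386
endloop
endfacet
facet normal 0.724 0.479 0.496
outer loop
vertex -1.818 -3.77 -1.497
vertex -1.675 -2.987 -2.461
vertex -2.409 -3.235 -1.15
endloop
endfacet
facet normal 0.114 0.626 -0.771
outer loop
vertex -2.267 -2.452 -2.114
vertex -1.675 -2.987 -2.461
vertex -3.562 -3.31 -3.003
endloop
endfacet
facet normal -0.725 -0.479 -0.496
outer loop
vertex -2.971 -3.845 -3.35
vertex -3.113 -4.628 -2.386
vertex -3.562 -3.31 -3.003
endloop
endfacet
facet normal 0.114 0.626 -0.771
outer loop
vertex -3.562 -3.31 -3.003
vertex -1.675 -2.987 -2.461
vertex -2.971 -3.845 -3.35
endloop
endfacet
facet normal 0.681 -0.614 -0.399
outer loop
vertex -2.971 -3.845 -3.35
vertex -1.818 -3.77 -1.497
vertex -3.113 -4.628 -2.386
endloop
endfacet
facet normal 0.680 -0.615 -0.399
outer loop
vertex -1.675 -2.987 -2.461
vertex -1.818 -3.77 -1.497
vertex -2.971 -3.845 -3.35
endloop
endfacet

endsolid


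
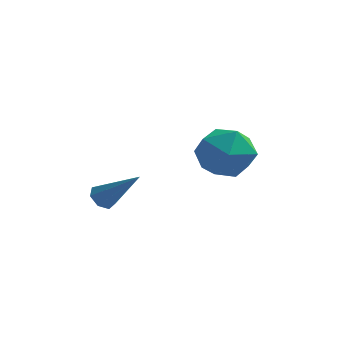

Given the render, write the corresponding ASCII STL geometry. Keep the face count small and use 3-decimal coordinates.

solid 
facet normal 0.326 0.894 -0.308
outer loop
vertex 2.094 4.082 1.686
vertex 1.118 4.562 2.047
vertex 2.014 4.48 2.758
endloop
endfacet
facet normal 0.871 0.478 -0.112
outer loop
vertex 2.094 4.082 1.686
vertex 2.014 4.48 2.758
vertex 2.536 3.48 2.555
endloop
endfacet
facet normal 0.852 -0.113 -0.512
outer loop
vertex 2.094 4.082 1.686
vertex 2.536 3.48 2.555
vertex 1.963 2.944 1.72
endloop
endfacet
facet normal 0.294 -0.062 -0.954
outer loop
vertex 2.094 4.082 1.686
vertex 1.963 2.944 1.72
vertex 1.087 3.612 1.406
endloop
endfacet
facet normal -0.031 0.560 -0.828
outer loop
vertex 2.094 4.082 1.686
vertex 1.087 3.612 1.406
vertex 1.118 4.562 2.047
endloop
endfacet
facet normal 0.771 0.287 0.568
outer loop
vertex 2.536 3.48 2.555
vertex 2.014 4.48 2.758
vertex 1.833 3.588 3.454
endloop
endfacet
facet normal -0.112 0.961 0.252
outer loop
vertex 2.014 4.48 2.758
vertex 1.118 4.562 2.047
vertex 0.957 4.256 3.14
endloop
endfacet
facet normal -0.690 0.420 -0.590
outer loop
vertex 1.118 4.562 2.047
vertex 1.087 3.612 1.406
vertex 0.384 3.72 2.305
endloop
endfacet
facet normal -0.163 -0.586 -0.794
outer loop
vertex 1.087 3.612 1.406
vertex 1.963 2.944 1.72
vertex 0.906 2.72 2.102
endloop
endfacet
facet normal 0.739 -0.669 -0.078
outer loop
vertex 1.963 2.944 1.72
vertex 2.536 3.48 2.555
vertex 1.802 2.638 2.813
endloop
endfacet
facet normal -0.294 0.062 0.954
outer loop
vertex 0.826 3.118 3.174
vertex 1.833 3.588 3.454
vertex 0.957 4.256 3.14
endloop
endfacet
facet normal -0.852 0.113 0.512
outer loop
vertex 0.826 3.118 3.174
vertex 0.957 4.256 3.14
vertex 0.384 3.72 2.305
endloop
endfacet
facet normal -0.871 -0.478 0.112
outer loop
vertex 0.826 3.118 3.174
vertex 0.384 3.72 2.305
vertex 0.906 2.72 2.102
endloop
endfacet
facet normal -0.326 -0.894 0.308
outer loop
vertex 0.826 3.118 3.174
vertex 0.906 2.72 2.102
vertex 1.802 2.638 2.813
endloop
endfacet
facet normal 0.031 -0.560 0.828
outer loop
vertex 0.826 3.118 3.174
vertex 1.802 2.638 2.813
vertex 1.833 3.588 3.454
endloop
endfacet
facet normal 0.163 0.586 0.794
outer loop
vertex 0.957 4.256 3.14
vertex 1.833 3.588 3.454
vertex 2.014 4.48 2.758
endloop
endfacet
facet normal -0.739 0.669 0.078
outer loop
vertex 0.384 3.72 2.305
vertex 0.957 4.256 3.14
vertex 1.118 4.562 2.047
endloop
endfacet
facet normal -0.771 -0.287 -0.568
outer loop
vertex 0.906 2.72 2.102
vertex 0.384 3.72 2.305
vertex 1.087 3.612 1.406
endloop
endfacet
facet normal 0.112 -0.961 -0.252
outer loop
vertex 1.802 2.638 2.813
vertex 0.906 2.72 2.102
vertex 1.963 2.944 1.72
endloop
endfacet
facet normal 0.690 -0.420 0.590
outer loop
vertex 1.833 3.588 3.454
vertex 1.802 2.638 2.813
vertex 2.536 3.48 2.555
endloop
endfacet
facet normal -0.721 0.158 -0.675
outer loop
vertex -2.137 3.223 -0.206
vertex -2.5 3.01 0.132
vertex -2.344 3.525 0.086
endloop
endfacet
facet normal 0.697 0.684 -0.213
outer loop
vertex -2.137 3.223 -0.206
vertex -2.344 3.525 0.086
vertex -1.14 2.71 1.408
endloop
endfacet
facet normal -0.721 0.158 -0.675
outer loop
vertex -2.344 3.525 0.086
vertex -2.5 3.01 0.132
vertex -2.669 3.439 0.413
endloop
endfacet
facet normal 0.167 0.900 0.403
outer loop
vertex -2.344 3.525 0.086
vertex -2.669 3.439 0.413
vertex -1.14 2.71 1.408
endloop
endfacet
facet normal -0.719 0.160 -0.676
outer loop
vertex -2.669 3.439 0.413
vertex -2.5 3.01 0.132
vertex -2.867 3.03 0.527
endloop
endfacet
facet normal -0.354 0.406 0.842
outer loop
vertex -2.669 3.439 0.413
vertex -2.867 3.03 0.527
vertex -1.14 2.71 1.408
endloop
endfacet
facet normal -0.719 0.160 -0.676
outer loop
vertex -2.867 3.03 0.527
vertex -2.5 3.01 0.132
vertex -2.789 2.606 0.344
endloop
endfacet
facet normal -0.473 -0.421 0.774
outer loop
vertex -2.867 3.03 0.527
vertex -2.789 2.606 0.344
vertex -1.14 2.71 1.408
endloop
endfacet
facet normal -0.719 0.159 -0.676
outer loop
vertex -2.789 2.606 0.344
vertex -2.5 3.01 0.132
vertex -2.493 2.486 0.001
endloop
endfacet
facet normal -0.101 -0.963 0.250
outer loop
vertex -2.789 2.606 0.344
vertex -2.493 2.486 0.001
vertex -1.14 2.71 1.408
endloop
endfacet
facet normal -0.721 0.159 -0.675
outer loop
vertex -2.493 2.486 0.001
vertex -2.5 3.01 0.132
vertex -2.203 2.761 -0.244
endloop
endfacet
facet normal 0.483 -0.809 -0.336
outer loop
vertex -2.493 2.486 0.001
vertex -2.203 2.761 -0.244
vertex -1.14 2.71 1.408
endloop
endfacet
facet normal -0.721 0.158 -0.675
outer loop
vertex -2.203 2.761 -0.244
vertex -2.5 3.01 0.132
vertex -2.137 3.223 -0.206
endloop
endfacet
facet normal 0.838 -0.075 -0.541
outer loop
vertex -2.203 2.761 -0.244
vertex -2.137 3.223 -0.206
vertex -1.14 2.71 1.408
endloop
endfacet

endsolid


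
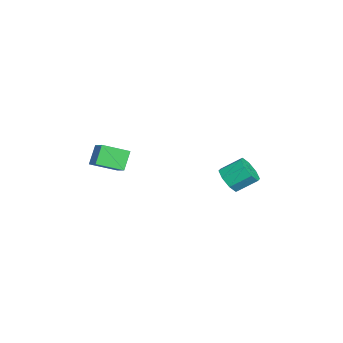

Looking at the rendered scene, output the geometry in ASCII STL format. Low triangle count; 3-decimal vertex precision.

solid 
facet normal 0.089 -0.813 -0.575
outer loop
vertex -0.713 3.307 -2.395
vertex -1.739 3.215 -2.423
vertex -1.035 3.699 -2.999
endloop
endfacet
facet normal 0.909 0.302 -0.288
outer loop
vertex -0.713 3.307 -2.395
vertex -1.035 3.699 -2.999
vertex -0.855 4.616 -1.469
endloop
endfacet
facet normal 0.909 0.302 -0.288
outer loop
vertex -0.855 4.616 -1.469
vertex -1.035 3.699 -2.999
vertex -1.177 5.008 -2.073
endloop
endfacet
facet normal -0.088 0.814 0.575
outer loop
vertex -0.855 4.616 -1.469
vertex -1.177 5.008 -2.073
vertex -1.881 4.525 -1.497
endloop
endfacet
facet normal 0.089 -0.813 -0.575
outer loop
vertex -1.035 3.699 -2.999
vertex -1.739 3.215 -2.423
vertex -1.769 3.807 -3.265
endloop
endfacet
facet normal 0.353 0.566 -0.745
outer loop
vertex -1.035 3.699 -2.999
vertex -1.769 3.807 -3.265
vertex -1.177 5.008 -2.073
endloop
endfacet
facet normal 0.354 0.565 -0.745
outer loop
vertex -1.177 5.008 -2.073
vertex -1.769 3.807 -3.265
vertex -1.911 5.117 -2.339
endloop
endfacet
facet normal -0.088 0.813 0.575
outer loop
vertex -1.177 5.008 -2.073
vertex -1.911 5.117 -2.339
vertex -1.881 4.525 -1.497
endloop
endfacet
facet normal 0.088 -0.813 -0.575
outer loop
vertex -1.769 3.807 -3.265
vertex -1.739 3.215 -2.423
vertex -2.485 3.569 -3.038
endloop
endfacet
facet normal -0.408 0.497 -0.766
outer loop
vertex -1.769 3.807 -3.265
vertex -2.485 3.569 -3.038
vertex -1.911 5.117 -2.339
endloop
endfacet
facet normal -0.408 0.497 -0.766
outer loop
vertex -1.911 5.117 -2.339
vertex -2.485 3.569 -3.038
vertex -2.627 4.879 -2.112
endloop
endfacet
facet normal -0.088 0.813 0.575
outer loop
vertex -1.911 5.117 -2.339
vertex -2.627 4.879 -2.112
vertex -1.881 4.525 -1.497
endloop
endfacet
facet normal 0.088 -0.814 -0.575
outer loop
vertex -2.485 3.569 -3.038
vertex -1.739 3.215 -2.423
vertex -2.765 3.124 -2.451
endloop
endfacet
facet normal -0.931 0.139 -0.339
outer loop
vertex -2.485 3.569 -3.038
vertex -2.765 3.124 -2.451
vertex -2.627 4.879 -2.112
endloop
endfacet
facet normal -0.931 0.139 -0.339
outer loop
vertex -2.627 4.879 -2.112
vertex -2.765 3.124 -2.451
vertex -2.907 4.433 -1.525
endloop
endfacet
facet normal -0.089 0.813 0.575
outer loop
vertex -2.627 4.879 -2.112
vertex -2.907 4.433 -1.525
vertex -1.881 4.525 -1.497
endloop
endfacet
facet normal 0.088 -0.814 -0.575
outer loop
vertex -2.765 3.124 -2.451
vertex -1.739 3.215 -2.423
vertex -2.443 2.732 -1.847
endloop
endfacet
facet normal -0.909 -0.302 0.288
outer loop
vertex -2.765 3.124 -2.451
vertex -2.443 2.732 -1.847
vertex -2.907 4.433 -1.525
endloop
endfacet
facet normal -0.909 -0.302 0.288
outer loop
vertex -2.907 4.433 -1.525
vertex -2.443 2.732 -1.847
vertex -2.585 4.041 -0.921
endloop
endfacet
facet normal -0.089 0.813 0.575
outer loop
vertex -2.907 4.433 -1.525
vertex -2.585 4.041 -0.921
vertex -1.881 4.525 -1.497
endloop
endfacet
facet normal 0.088 -0.813 -0.575
outer loop
vertex -2.443 2.732 -1.847
vertex -1.739 3.215 -2.423
vertex -1.709 2.623 -1.581
endloop
endfacet
facet normal -0.354 -0.565 0.745
outer loop
vertex -2.443 2.732 -1.847
vertex -1.709 2.623 -1.581
vertex -2.585 4.041 -0.921
endloop
endfacet
facet normal -0.353 -0.565 0.745
outer loop
vertex -2.585 4.041 -0.921
vertex -1.709 2.623 -1.581
vertex -1.851 3.933 -0.655
endloop
endfacet
facet normal -0.089 0.813 0.575
outer loop
vertex -2.585 4.041 -0.921
vertex -1.851 3.933 -0.655
vertex -1.881 4.525 -1.497
endloop
endfacet
facet normal 0.088 -0.813 -0.575
outer loop
vertex -1.709 2.623 -1.581
vertex -1.739 3.215 -2.423
vertex -0.993 2.861 -1.808
endloop
endfacet
facet normal 0.408 -0.497 0.766
outer loop
vertex -1.709 2.623 -1.581
vertex -0.993 2.861 -1.808
vertex -1.851 3.933 -0.655
endloop
endfacet
facet normal 0.408 -0.497 0.766
outer loop
vertex -1.851 3.933 -0.655
vertex -0.993 2.861 -1.808
vertex -1.135 4.171 -0.882
endloop
endfacet
facet normal -0.088 0.813 0.575
outer loop
vertex -1.851 3.933 -0.655
vertex -1.135 4.171 -0.882
vertex -1.881 4.525 -1.497
endloop
endfacet
facet normal 0.089 -0.813 -0.575
outer loop
vertex -0.993 2.861 -1.808
vertex -1.739 3.215 -2.423
vertex -0.713 3.307 -2.395
endloop
endfacet
facet normal 0.931 -0.139 0.339
outer loop
vertex -0.993 2.861 -1.808
vertex -0.713 3.307 -2.395
vertex -1.135 4.171 -0.882
endloop
endfacet
facet normal 0.931 -0.139 0.339
outer loop
vertex -1.135 4.171 -0.882
vertex -0.713 3.307 -2.395
vertex -0.855 4.616 -1.469
endloop
endfacet
facet normal -0.088 0.814 0.575
outer loop
vertex -1.135 4.171 -0.882
vertex -0.855 4.616 -1.469
vertex -1.881 4.525 -1.497
endloop
endfacet
facet normal -0.574 0.213 0.791
outer loop
vertex 2.455 -3.987 2.857
vertex 2.154 -2.38 2.205
vertex 1.286 -4.495 2.146
endloop
endfacet
facet normal 0.171 -0.913 0.370
outer loop
vertex 2.106 -4.8 1.015
vertex 2.455 -3.987 2.857
vertex 1.286 -4.495 2.146
endloop
endfacet
facet normal -0.574 0.213 0.791
outer loop
vertex 1.286 -4.495 2.146
vertex 2.154 -2.38 2.205
vertex 0.985 -2.888 1.494
endloop
endfacet
facet normal -0.801 -0.348 -0.487
outer loop
vertex 0.985 -2.888 1.494
vertex 2.106 -4.8 1.015
vertex 1.286 -4.495 2.146
endloop
endfacet
facet normal 0.801 0.348 0.487
outer loop
vertex 2.455 -3.987 2.857
vertex 2.974 -2.685 1.074
vertex 2.154 -2.38 2.205
endloop
endfacet
facet normal 0.171 -0.913 0.370
outer loop
vertex 3.275 -4.292 1.726
vertex 2.455 -3.987 2.857
vertex 2.106 -4.8 1.015
endloop
endfacet
facet normal 0.801 0.348 0.487
outer loop
vertex 3.275 -4.292 1.726
vertex 2.974 -2.685 1.074
vertex 2.455 -3.987 2.857
endloop
endfacet
facet normal -0.171 0.913 -0.370
outer loop
vertex 2.154 -2.38 2.205
vertex 2.974 -2.685 1.074
vertex 0.985 -2.888 1.494
endloop
endfacet
facet normal -0.801 -0.348 -0.487
outer loop
vertex 1.805 -3.193 0.363
vertex 2.106 -4.8 1.015
vertex 0.985 -2.888 1.494
endloop
endfacet
facet normal -0.171 0.913 -0.370
outer loop
vertex 0.985 -2.888 1.494
vertex 2.974 -2.685 1.074
vertex 1.805 -3.193 0.363
endloop
endfacet
facet normal 0.574 -0.213 -0.791
outer loop
vertex 1.805 -3.193 0.363
vertex 3.275 -4.292 1.726
vertex 2.106 -4.8 1.015
endloop
endfacet
facet normal 0.574 -0.213 -0.791
outer loop
vertex 2.974 -2.685 1.074
vertex 3.275 -4.292 1.726
vertex 1.805 -3.193 0.363
endloop
endfacet

endsolid


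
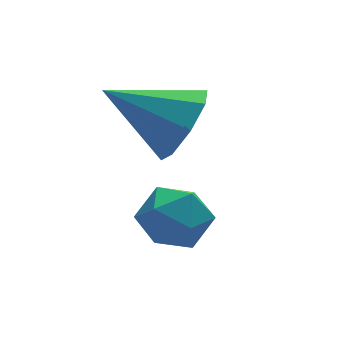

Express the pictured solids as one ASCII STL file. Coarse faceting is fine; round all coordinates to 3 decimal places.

solid 
facet normal 0.753 -0.458 -0.473
outer loop
vertex 4.326 1.062 2.978
vertex 3.739 0.831 2.268
vertex 4.307 1.569 2.457
endloop
endfacet
facet normal 0.267 0.695 0.667
outer loop
vertex 4.326 1.062 2.978
vertex 4.307 1.569 2.457
vertex 2.361 1.669 3.132
endloop
endfacet
facet normal 0.753 -0.458 -0.473
outer loop
vertex 4.307 1.569 2.457
vertex 3.739 0.831 2.268
vertex 3.955 1.643 1.825
endloop
endfacet
facet normal 0.077 0.994 0.074
outer loop
vertex 4.307 1.569 2.457
vertex 3.955 1.643 1.825
vertex 2.361 1.669 3.132
endloop
endfacet
facet normal 0.753 -0.458 -0.472
outer loop
vertex 3.955 1.643 1.825
vertex 3.739 0.831 2.268
vertex 3.477 1.241 1.452
endloop
endfacet
facet normal -0.349 0.826 -0.442
outer loop
vertex 3.955 1.643 1.825
vertex 3.477 1.241 1.452
vertex 2.361 1.669 3.132
endloop
endfacet
facet normal 0.754 -0.458 -0.472
outer loop
vertex 3.477 1.241 1.452
vertex 3.739 0.831 2.268
vertex 3.153 0.599 1.557
endloop
endfacet
facet normal -0.762 0.290 -0.580
outer loop
vertex 3.477 1.241 1.452
vertex 3.153 0.599 1.557
vertex 2.361 1.669 3.132
endloop
endfacet
facet normal 0.753 -0.458 -0.472
outer loop
vertex 3.153 0.599 1.557
vertex 3.739 0.831 2.268
vertex 3.172 0.093 2.079
endloop
endfacet
facet normal -0.918 -0.300 -0.258
outer loop
vertex 3.153 0.599 1.557
vertex 3.172 0.093 2.079
vertex 2.361 1.669 3.132
endloop
endfacet
facet normal 0.753 -0.458 -0.472
outer loop
vertex 3.172 0.093 2.079
vertex 3.739 0.831 2.268
vertex 3.523 0.019 2.711
endloop
endfacet
facet normal -0.728 -0.598 0.334
outer loop
vertex 3.172 0.093 2.079
vertex 3.523 0.019 2.711
vertex 2.361 1.669 3.132
endloop
endfacet
facet normal 0.753 -0.458 -0.472
outer loop
vertex 3.523 0.019 2.711
vertex 3.739 0.831 2.268
vertex 4.001 0.42 3.084
endloop
endfacet
facet normal -0.303 -0.430 0.850
outer loop
vertex 3.523 0.019 2.711
vertex 4.001 0.42 3.084
vertex 2.361 1.669 3.132
endloop
endfacet
facet normal 0.752 -0.459 -0.473
outer loop
vertex 4.001 0.42 3.084
vertex 3.739 0.831 2.268
vertex 4.326 1.062 2.978
endloop
endfacet
facet normal 0.111 0.107 0.988
outer loop
vertex 4.001 0.42 3.084
vertex 4.326 1.062 2.978
vertex 2.361 1.669 3.132
endloop
endfacet
facet normal -0.194 0.106 0.975
outer loop
vertex 2.698 -0.282 1.532
vertex 2.337 -1.006 1.539
vertex 3.13 -0.947 1.69
endloop
endfacet
facet normal 0.405 0.452 0.795
outer loop
vertex 2.698 -0.282 1.532
vertex 3.13 -0.947 1.69
vertex 3.434 -0.372 1.208
endloop
endfacet
facet normal 0.241 0.927 0.289
outer loop
vertex 2.698 -0.282 1.532
vertex 3.434 -0.372 1.208
vertex 2.829 -0.075 0.76
endloop
endfacet
facet normal -0.459 0.875 0.157
outer loop
vertex 2.698 -0.282 1.532
vertex 2.829 -0.075 0.76
vertex 2.151 -0.467 0.964
endloop
endfacet
facet normal -0.727 0.368 0.580
outer loop
vertex 2.698 -0.282 1.532
vertex 2.151 -0.467 0.964
vertex 2.337 -1.006 1.539
endloop
endfacet
facet normal 0.857 -0.022 0.514
outer loop
vertex 3.434 -0.372 1.208
vertex 3.13 -0.947 1.69
vertex 3.529 -1.153 1.016
endloop
endfacet
facet normal -0.110 -0.582 0.806
outer loop
vertex 3.13 -0.947 1.69
vertex 2.337 -1.006 1.539
vertex 2.851 -1.545 1.22
endloop
endfacet
facet normal -0.973 -0.159 0.166
outer loop
vertex 2.337 -1.006 1.539
vertex 2.151 -0.467 0.964
vertex 2.246 -1.248 0.772
endloop
endfacet
facet normal -0.539 0.661 -0.521
outer loop
vertex 2.151 -0.467 0.964
vertex 2.829 -0.075 0.76
vertex 2.55 -0.673 0.29
endloop
endfacet
facet normal 0.592 0.746 -0.306
outer loop
vertex 2.829 -0.075 0.76
vertex 3.434 -0.372 1.208
vertex 3.343 -0.614 0.441
endloop
endfacet
facet normal 0.459 -0.875 -0.157
outer loop
vertex 2.982 -1.338 0.448
vertex 3.529 -1.153 1.016
vertex 2.851 -1.545 1.22
endloop
endfacet
facet normal -0.241 -0.927 -0.289
outer loop
vertex 2.982 -1.338 0.448
vertex 2.851 -1.545 1.22
vertex 2.246 -1.248 0.772
endloop
endfacet
facet normal -0.405 -0.452 -0.795
outer loop
vertex 2.982 -1.338 0.448
vertex 2.246 -1.248 0.772
vertex 2.55 -0.673 0.29
endloop
endfacet
facet normal 0.194 -0.106 -0.975
outer loop
vertex 2.982 -1.338 0.448
vertex 2.55 -0.673 0.29
vertex 3.343 -0.614 0.441
endloop
endfacet
facet normal 0.727 -0.368 -0.580
outer loop
vertex 2.982 -1.338 0.448
vertex 3.343 -0.614 0.441
vertex 3.529 -1.153 1.016
endloop
endfacet
facet normal 0.539 -0.661 0.521
outer loop
vertex 2.851 -1.545 1.22
vertex 3.529 -1.153 1.016
vertex 3.13 -0.947 1.69
endloop
endfacet
facet normal -0.592 -0.746 0.306
outer loop
vertex 2.246 -1.248 0.772
vertex 2.851 -1.545 1.22
vertex 2.337 -1.006 1.539
endloop
endfacet
facet normal -0.857 0.022 -0.514
outer loop
vertex 2.55 -0.673 0.29
vertex 2.246 -1.248 0.772
vertex 2.151 -0.467 0.964
endloop
endfacet
facet normal 0.110 0.582 -0.806
outer loop
vertex 3.343 -0.614 0.441
vertex 2.55 -0.673 0.29
vertex 2.829 -0.075 0.76
endloop
endfacet
facet normal 0.973 0.159 -0.166
outer loop
vertex 3.529 -1.153 1.016
vertex 3.343 -0.614 0.441
vertex 3.434 -0.372 1.208
endloop
endfacet

endsolid


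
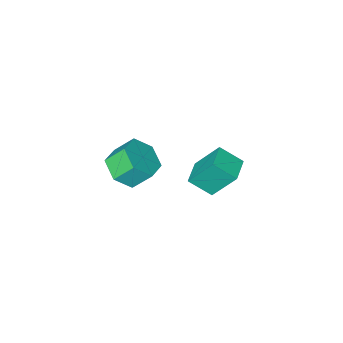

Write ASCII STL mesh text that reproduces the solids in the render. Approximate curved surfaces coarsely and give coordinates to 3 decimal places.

solid 
facet normal -0.378 0.431 0.819
outer loop
vertex -2.447 1.557 -0.121
vertex -1.466 2.469 -0.148
vertex -3.268 2.417 -0.952
endloop
endfacet
facet normal -0.733 -0.680 0.020
outer loop
vertex -2.474 1.511 -2.672
vertex -2.447 1.557 -0.121
vertex -3.268 2.417 -0.952
endloop
endfacet
facet normal -0.378 0.431 0.819
outer loop
vertex -3.268 2.417 -0.952
vertex -1.466 2.469 -0.148
vertex -2.287 3.328 -0.979
endloop
endfacet
facet normal -0.566 0.592 -0.573
outer loop
vertex -2.287 3.328 -0.979
vertex -2.474 1.511 -2.672
vertex -3.268 2.417 -0.952
endloop
endfacet
facet normal 0.566 -0.592 0.573
outer loop
vertex -2.447 1.557 -0.121
vertex -0.672 1.563 -1.868
vertex -1.466 2.469 -0.148
endloop
endfacet
facet normal -0.732 -0.681 0.020
outer loop
vertex -1.653 0.652 -1.841
vertex -2.447 1.557 -0.121
vertex -2.474 1.511 -2.672
endloop
endfacet
facet normal 0.566 -0.593 0.573
outer loop
vertex -1.653 0.652 -1.841
vertex -0.672 1.563 -1.868
vertex -2.447 1.557 -0.121
endloop
endfacet
facet normal 0.732 0.680 -0.020
outer loop
vertex -1.466 2.469 -0.148
vertex -0.672 1.563 -1.868
vertex -2.287 3.328 -0.979
endloop
endfacet
facet normal -0.566 0.592 -0.573
outer loop
vertex -1.493 2.423 -2.699
vertex -2.474 1.511 -2.672
vertex -2.287 3.328 -0.979
endloop
endfacet
facet normal 0.733 0.680 -0.020
outer loop
vertex -2.287 3.328 -0.979
vertex -0.672 1.563 -1.868
vertex -1.493 2.423 -2.699
endloop
endfacet
facet normal 0.378 -0.431 -0.819
outer loop
vertex -1.493 2.423 -2.699
vertex -1.653 0.652 -1.841
vertex -2.474 1.511 -2.672
endloop
endfacet
facet normal 0.378 -0.431 -0.819
outer loop
vertex -0.672 1.563 -1.868
vertex -1.653 0.652 -1.841
vertex -1.493 2.423 -2.699
endloop
endfacet
facet normal 0.524 -0.419 -0.741
outer loop
vertex 4.477 3.526 3.081
vertex 3.611 2.899 2.823
vertex 3.735 3.885 2.353
endloop
endfacet
facet normal 0.520 0.847 -0.112
outer loop
vertex 4.477 3.526 3.081
vertex 3.735 3.885 2.353
vertex 3.775 4.089 4.074
endloop
endfacet
facet normal 0.519 0.847 -0.112
outer loop
vertex 3.775 4.089 4.074
vertex 3.735 3.885 2.353
vertex 3.033 4.447 3.346
endloop
endfacet
facet normal -0.524 0.420 0.741
outer loop
vertex 3.775 4.089 4.074
vertex 3.033 4.447 3.346
vertex 2.909 3.461 3.817
endloop
endfacet
facet normal 0.524 -0.419 -0.741
outer loop
vertex 3.735 3.885 2.353
vertex 3.611 2.899 2.823
vertex 2.869 3.258 2.095
endloop
endfacet
facet normal -0.324 0.707 -0.629
outer loop
vertex 3.735 3.885 2.353
vertex 2.869 3.258 2.095
vertex 3.033 4.447 3.346
endloop
endfacet
facet normal -0.324 0.707 -0.629
outer loop
vertex 3.033 4.447 3.346
vertex 2.869 3.258 2.095
vertex 2.167 3.82 3.088
endloop
endfacet
facet normal -0.525 0.420 0.741
outer loop
vertex 3.033 4.447 3.346
vertex 2.167 3.82 3.088
vertex 2.909 3.461 3.817
endloop
endfacet
facet normal 0.524 -0.420 -0.741
outer loop
vertex 2.869 3.258 2.095
vertex 3.611 2.899 2.823
vertex 2.745 2.271 2.566
endloop
endfacet
facet normal -0.844 -0.141 -0.517
outer loop
vertex 2.869 3.258 2.095
vertex 2.745 2.271 2.566
vertex 2.167 3.82 3.088
endloop
endfacet
facet normal -0.844 -0.141 -0.517
outer loop
vertex 2.167 3.82 3.088
vertex 2.745 2.271 2.566
vertex 2.043 2.834 3.559
endloop
endfacet
facet normal -0.525 0.420 0.741
outer loop
vertex 2.167 3.82 3.088
vertex 2.043 2.834 3.559
vertex 2.909 3.461 3.817
endloop
endfacet
facet normal 0.524 -0.420 -0.741
outer loop
vertex 2.745 2.271 2.566
vertex 3.611 2.899 2.823
vertex 3.487 1.913 3.294
endloop
endfacet
facet normal -0.519 -0.847 0.113
outer loop
vertex 2.745 2.271 2.566
vertex 3.487 1.913 3.294
vertex 2.043 2.834 3.559
endloop
endfacet
facet normal -0.520 -0.847 0.112
outer loop
vertex 2.043 2.834 3.559
vertex 3.487 1.913 3.294
vertex 2.785 2.475 4.287
endloop
endfacet
facet normal -0.524 0.419 0.741
outer loop
vertex 2.043 2.834 3.559
vertex 2.785 2.475 4.287
vertex 2.909 3.461 3.817
endloop
endfacet
facet normal 0.525 -0.420 -0.741
outer loop
vertex 3.487 1.913 3.294
vertex 3.611 2.899 2.823
vertex 4.353 2.54 3.552
endloop
endfacet
facet normal 0.324 -0.707 0.629
outer loop
vertex 3.487 1.913 3.294
vertex 4.353 2.54 3.552
vertex 2.785 2.475 4.287
endloop
endfacet
facet normal 0.324 -0.707 0.629
outer loop
vertex 2.785 2.475 4.287
vertex 4.353 2.54 3.552
vertex 3.651 3.102 4.545
endloop
endfacet
facet normal -0.524 0.419 0.741
outer loop
vertex 2.785 2.475 4.287
vertex 3.651 3.102 4.545
vertex 2.909 3.461 3.817
endloop
endfacet
facet normal 0.525 -0.420 -0.741
outer loop
vertex 4.353 2.54 3.552
vertex 3.611 2.899 2.823
vertex 4.477 3.526 3.081
endloop
endfacet
facet normal 0.844 0.141 0.517
outer loop
vertex 4.353 2.54 3.552
vertex 4.477 3.526 3.081
vertex 3.651 3.102 4.545
endloop
endfacet
facet normal 0.844 0.141 0.517
outer loop
vertex 3.651 3.102 4.545
vertex 4.477 3.526 3.081
vertex 3.775 4.089 4.074
endloop
endfacet
facet normal -0.524 0.420 0.741
outer loop
vertex 3.651 3.102 4.545
vertex 3.775 4.089 4.074
vertex 2.909 3.461 3.817
endloop
endfacet

endsolid


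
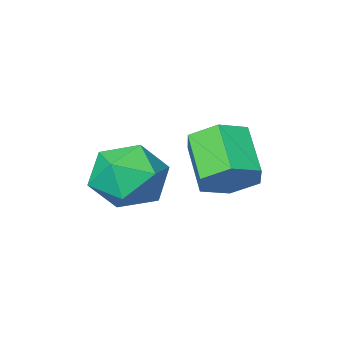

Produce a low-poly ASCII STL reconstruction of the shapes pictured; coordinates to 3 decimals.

solid 
facet normal 0.222 0.758 -0.613
outer loop
vertex 2.925 1.867 0.023
vertex 2.102 1.908 -0.225
vertex 2.372 2.372 0.447
endloop
endfacet
facet normal 0.733 0.284 0.618
outer loop
vertex 2.925 1.867 0.023
vertex 2.372 2.372 0.447
vertex 2.58 0.692 0.973
endloop
endfacet
facet normal 0.733 0.284 0.618
outer loop
vertex 2.58 0.692 0.973
vertex 2.372 2.372 0.447
vertex 2.027 1.197 1.397
endloop
endfacet
facet normal -0.222 -0.758 0.613
outer loop
vertex 2.58 0.692 0.973
vertex 2.027 1.197 1.397
vertex 1.758 0.732 0.725
endloop
endfacet
facet normal 0.222 0.759 -0.613
outer loop
vertex 2.372 2.372 0.447
vertex 2.102 1.908 -0.225
vertex 1.549 2.412 0.199
endloop
endfacet
facet normal -0.190 0.650 0.735
outer loop
vertex 2.372 2.372 0.447
vertex 1.549 2.412 0.199
vertex 2.027 1.197 1.397
endloop
endfacet
facet normal -0.190 0.650 0.735
outer loop
vertex 2.027 1.197 1.397
vertex 1.549 2.412 0.199
vertex 1.205 1.237 1.149
endloop
endfacet
facet normal -0.222 -0.758 0.613
outer loop
vertex 2.027 1.197 1.397
vertex 1.205 1.237 1.149
vertex 1.758 0.732 0.725
endloop
endfacet
facet normal 0.222 0.759 -0.613
outer loop
vertex 1.549 2.412 0.199
vertex 2.102 1.908 -0.225
vertex 1.28 1.948 -0.473
endloop
endfacet
facet normal -0.923 0.365 0.117
outer loop
vertex 1.549 2.412 0.199
vertex 1.28 1.948 -0.473
vertex 1.205 1.237 1.149
endloop
endfacet
facet normal -0.923 0.366 0.118
outer loop
vertex 1.205 1.237 1.149
vertex 1.28 1.948 -0.473
vertex 0.935 0.773 0.477
endloop
endfacet
facet normal -0.222 -0.758 0.613
outer loop
vertex 1.205 1.237 1.149
vertex 0.935 0.773 0.477
vertex 1.758 0.732 0.725
endloop
endfacet
facet normal 0.222 0.758 -0.613
outer loop
vertex 1.28 1.948 -0.473
vertex 2.102 1.908 -0.225
vertex 1.833 1.443 -0.897
endloop
endfacet
facet normal -0.733 -0.284 -0.618
outer loop
vertex 1.28 1.948 -0.473
vertex 1.833 1.443 -0.897
vertex 0.935 0.773 0.477
endloop
endfacet
facet normal -0.733 -0.284 -0.618
outer loop
vertex 0.935 0.773 0.477
vertex 1.833 1.443 -0.897
vertex 1.488 0.268 0.053
endloop
endfacet
facet normal -0.222 -0.758 0.613
outer loop
vertex 0.935 0.773 0.477
vertex 1.488 0.268 0.053
vertex 1.758 0.732 0.725
endloop
endfacet
facet normal 0.222 0.758 -0.613
outer loop
vertex 1.833 1.443 -0.897
vertex 2.102 1.908 -0.225
vertex 2.655 1.403 -0.649
endloop
endfacet
facet normal 0.190 -0.650 -0.735
outer loop
vertex 1.833 1.443 -0.897
vertex 2.655 1.403 -0.649
vertex 1.488 0.268 0.053
endloop
endfacet
facet normal 0.190 -0.650 -0.736
outer loop
vertex 1.488 0.268 0.053
vertex 2.655 1.403 -0.649
vertex 2.311 0.228 0.301
endloop
endfacet
facet normal -0.222 -0.759 0.613
outer loop
vertex 1.488 0.268 0.053
vertex 2.311 0.228 0.301
vertex 1.758 0.732 0.725
endloop
endfacet
facet normal 0.222 0.758 -0.613
outer loop
vertex 2.655 1.403 -0.649
vertex 2.102 1.908 -0.225
vertex 2.925 1.867 0.023
endloop
endfacet
facet normal 0.923 -0.366 -0.118
outer loop
vertex 2.655 1.403 -0.649
vertex 2.925 1.867 0.023
vertex 2.311 0.228 0.301
endloop
endfacet
facet normal 0.923 -0.366 -0.117
outer loop
vertex 2.311 0.228 0.301
vertex 2.925 1.867 0.023
vertex 2.58 0.692 0.973
endloop
endfacet
facet normal -0.222 -0.759 0.613
outer loop
vertex 2.311 0.228 0.301
vertex 2.58 0.692 0.973
vertex 1.758 0.732 0.725
endloop
endfacet
facet normal -0.623 0.470 0.626
outer loop
vertex 2.406 -0.517 -0.645
vertex 3.116 -0.724 0.217
vertex 3.224 0.229 -0.391
endloop
endfacet
facet normal -0.668 0.743 -0.031
outer loop
vertex 2.406 -0.517 -0.645
vertex 3.224 0.229 -0.391
vertex 2.999 -0.019 -1.476
endloop
endfacet
facet normal -0.851 0.217 -0.477
outer loop
vertex 2.406 -0.517 -0.645
vertex 2.999 -0.019 -1.476
vertex 2.752 -1.126 -1.539
endloop
endfacet
facet normal -0.919 -0.382 -0.095
outer loop
vertex 2.406 -0.517 -0.645
vertex 2.752 -1.126 -1.539
vertex 2.825 -1.562 -0.492
endloop
endfacet
facet normal -0.778 -0.226 0.586
outer loop
vertex 2.406 -0.517 -0.645
vertex 2.825 -1.562 -0.492
vertex 3.116 -0.724 0.217
endloop
endfacet
facet normal -0.021 0.976 -0.219
outer loop
vertex 2.999 -0.019 -1.476
vertex 3.224 0.229 -0.391
vertex 4.075 0.082 -1.128
endloop
endfacet
facet normal 0.053 0.533 0.845
outer loop
vertex 3.224 0.229 -0.391
vertex 3.116 -0.724 0.217
vertex 4.148 -0.354 -0.081
endloop
endfacet
facet normal -0.197 -0.592 0.781
outer loop
vertex 3.116 -0.724 0.217
vertex 2.825 -1.562 -0.492
vertex 3.901 -1.461 -0.144
endloop
endfacet
facet normal -0.425 -0.846 -0.322
outer loop
vertex 2.825 -1.562 -0.492
vertex 2.752 -1.126 -1.539
vertex 3.676 -1.709 -1.229
endloop
endfacet
facet normal -0.316 0.124 -0.941
outer loop
vertex 2.752 -1.126 -1.539
vertex 2.999 -0.019 -1.476
vertex 3.784 -0.756 -1.837
endloop
endfacet
facet normal 0.919 0.382 0.095
outer loop
vertex 4.494 -0.963 -0.975
vertex 4.075 0.082 -1.128
vertex 4.148 -0.354 -0.081
endloop
endfacet
facet normal 0.851 -0.217 0.477
outer loop
vertex 4.494 -0.963 -0.975
vertex 4.148 -0.354 -0.081
vertex 3.901 -1.461 -0.144
endloop
endfacet
facet normal 0.668 -0.743 0.031
outer loop
vertex 4.494 -0.963 -0.975
vertex 3.901 -1.461 -0.144
vertex 3.676 -1.709 -1.229
endloop
endfacet
facet normal 0.623 -0.470 -0.626
outer loop
vertex 4.494 -0.963 -0.975
vertex 3.676 -1.709 -1.229
vertex 3.784 -0.756 -1.837
endloop
endfacet
facet normal 0.778 0.226 -0.586
outer loop
vertex 4.494 -0.963 -0.975
vertex 3.784 -0.756 -1.837
vertex 4.075 0.082 -1.128
endloop
endfacet
facet normal 0.425 0.846 0.322
outer loop
vertex 4.148 -0.354 -0.081
vertex 4.075 0.082 -1.128
vertex 3.224 0.229 -0.391
endloop
endfacet
facet normal 0.316 -0.124 0.941
outer loop
vertex 3.901 -1.461 -0.144
vertex 4.148 -0.354 -0.081
vertex 3.116 -0.724 0.217
endloop
endfacet
facet normal 0.021 -0.976 0.219
outer loop
vertex 3.676 -1.709 -1.229
vertex 3.901 -1.461 -0.144
vertex 2.825 -1.562 -0.492
endloop
endfacet
facet normal -0.053 -0.533 -0.845
outer loop
vertex 3.784 -0.756 -1.837
vertex 3.676 -1.709 -1.229
vertex 2.752 -1.126 -1.539
endloop
endfacet
facet normal 0.197 0.592 -0.781
outer loop
vertex 4.075 0.082 -1.128
vertex 3.784 -0.756 -1.837
vertex 2.999 -0.019 -1.476
endloop
endfacet

endsolid


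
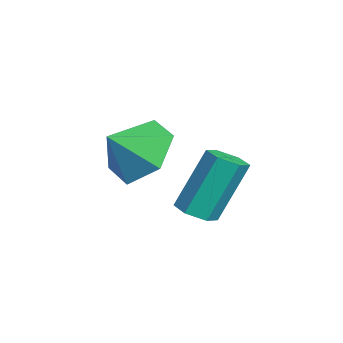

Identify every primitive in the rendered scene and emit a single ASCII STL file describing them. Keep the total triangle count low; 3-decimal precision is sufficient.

solid 
facet normal -0.358 0.702 -0.616
outer loop
vertex 1.981 -1.419 1.057
vertex 1.042 -1.8 1.168
vertex 1.376 -1.074 1.802
endloop
endfacet
facet normal 0.787 0.053 0.615
outer loop
vertex 1.981 -1.419 1.057
vertex 1.376 -1.074 1.802
vertex 1.438 -2.58 1.852
endloop
endfacet
facet normal -0.357 0.702 -0.616
outer loop
vertex 1.376 -1.074 1.802
vertex 1.042 -1.8 1.168
vertex 0.436 -1.455 1.913
endloop
endfacet
facet normal 0.102 0.037 0.994
outer loop
vertex 1.376 -1.074 1.802
vertex 0.436 -1.455 1.913
vertex 1.438 -2.58 1.852
endloop
endfacet
facet normal -0.357 0.702 -0.616
outer loop
vertex 0.436 -1.455 1.913
vertex 1.042 -1.8 1.168
vertex 0.102 -2.181 1.279
endloop
endfacet
facet normal -0.462 -0.453 0.762
outer loop
vertex 0.436 -1.455 1.913
vertex 0.102 -2.181 1.279
vertex 1.438 -2.58 1.852
endloop
endfacet
facet normal -0.357 0.702 -0.616
outer loop
vertex 0.102 -2.181 1.279
vertex 1.042 -1.8 1.168
vertex 0.707 -2.526 0.534
endloop
endfacet
facet normal -0.342 -0.927 0.152
outer loop
vertex 0.102 -2.181 1.279
vertex 0.707 -2.526 0.534
vertex 1.438 -2.58 1.852
endloop
endfacet
facet normal -0.357 0.702 -0.616
outer loop
vertex 0.707 -2.526 0.534
vertex 1.042 -1.8 1.168
vertex 1.647 -2.145 0.423
endloop
endfacet
facet normal 0.343 -0.912 -0.227
outer loop
vertex 0.707 -2.526 0.534
vertex 1.647 -2.145 0.423
vertex 1.438 -2.58 1.852
endloop
endfacet
facet normal -0.358 0.702 -0.616
outer loop
vertex 1.647 -2.145 0.423
vertex 1.042 -1.8 1.168
vertex 1.981 -1.419 1.057
endloop
endfacet
facet normal 0.907 -0.421 0.004
outer loop
vertex 1.647 -2.145 0.423
vertex 1.981 -1.419 1.057
vertex 1.438 -2.58 1.852
endloop
endfacet
facet normal 0.146 -0.420 -0.896
outer loop
vertex 3.824 -0.538 0.308
vertex 3.345 -0.739 0.324
vertex 3.422 -0.268 0.116
endloop
endfacet
facet normal 0.619 0.745 -0.248
outer loop
vertex 3.824 -0.538 0.308
vertex 3.422 -0.268 0.116
vertex 3.575 0.179 1.84
endloop
endfacet
facet normal 0.619 0.745 -0.248
outer loop
vertex 3.575 0.179 1.84
vertex 3.422 -0.268 0.116
vertex 3.173 0.449 1.649
endloop
endfacet
facet normal -0.145 0.419 0.896
outer loop
vertex 3.575 0.179 1.84
vertex 3.173 0.449 1.649
vertex 3.095 -0.021 1.856
endloop
endfacet
facet normal 0.146 -0.420 -0.896
outer loop
vertex 3.422 -0.268 0.116
vertex 3.345 -0.739 0.324
vertex 2.943 -0.469 0.132
endloop
endfacet
facet normal -0.360 0.821 -0.443
outer loop
vertex 3.422 -0.268 0.116
vertex 2.943 -0.469 0.132
vertex 3.173 0.449 1.649
endloop
endfacet
facet normal -0.360 0.821 -0.443
outer loop
vertex 3.173 0.449 1.649
vertex 2.943 -0.469 0.132
vertex 2.694 0.248 1.665
endloop
endfacet
facet normal -0.146 0.419 0.896
outer loop
vertex 3.173 0.449 1.649
vertex 2.694 0.248 1.665
vertex 3.095 -0.021 1.856
endloop
endfacet
facet normal 0.145 -0.420 -0.896
outer loop
vertex 2.943 -0.469 0.132
vertex 3.345 -0.739 0.324
vertex 2.865 -0.939 0.34
endloop
endfacet
facet normal -0.978 0.076 -0.194
outer loop
vertex 2.943 -0.469 0.132
vertex 2.865 -0.939 0.34
vertex 2.694 0.248 1.665
endloop
endfacet
facet normal -0.978 0.077 -0.195
outer loop
vertex 2.694 0.248 1.665
vertex 2.865 -0.939 0.34
vertex 2.616 -0.222 1.872
endloop
endfacet
facet normal -0.146 0.419 0.896
outer loop
vertex 2.694 0.248 1.665
vertex 2.616 -0.222 1.872
vertex 3.095 -0.021 1.856
endloop
endfacet
facet normal 0.145 -0.419 -0.896
outer loop
vertex 2.865 -0.939 0.34
vertex 3.345 -0.739 0.324
vertex 3.267 -1.209 0.531
endloop
endfacet
facet normal -0.619 -0.745 0.248
outer loop
vertex 2.865 -0.939 0.34
vertex 3.267 -1.209 0.531
vertex 2.616 -0.222 1.872
endloop
endfacet
facet normal -0.619 -0.745 0.248
outer loop
vertex 2.616 -0.222 1.872
vertex 3.267 -1.209 0.531
vertex 3.018 -0.492 2.064
endloop
endfacet
facet normal -0.146 0.420 0.896
outer loop
vertex 2.616 -0.222 1.872
vertex 3.018 -0.492 2.064
vertex 3.095 -0.021 1.856
endloop
endfacet
facet normal 0.146 -0.419 -0.896
outer loop
vertex 3.267 -1.209 0.531
vertex 3.345 -0.739 0.324
vertex 3.746 -1.008 0.515
endloop
endfacet
facet normal 0.360 -0.821 0.443
outer loop
vertex 3.267 -1.209 0.531
vertex 3.746 -1.008 0.515
vertex 3.018 -0.492 2.064
endloop
endfacet
facet normal 0.360 -0.821 0.443
outer loop
vertex 3.018 -0.492 2.064
vertex 3.746 -1.008 0.515
vertex 3.497 -0.291 2.048
endloop
endfacet
facet normal -0.146 0.420 0.896
outer loop
vertex 3.018 -0.492 2.064
vertex 3.497 -0.291 2.048
vertex 3.095 -0.021 1.856
endloop
endfacet
facet normal 0.146 -0.419 -0.896
outer loop
vertex 3.746 -1.008 0.515
vertex 3.345 -0.739 0.324
vertex 3.824 -0.538 0.308
endloop
endfacet
facet normal 0.978 -0.077 0.195
outer loop
vertex 3.746 -1.008 0.515
vertex 3.824 -0.538 0.308
vertex 3.497 -0.291 2.048
endloop
endfacet
facet normal 0.978 -0.076 0.195
outer loop
vertex 3.497 -0.291 2.048
vertex 3.824 -0.538 0.308
vertex 3.575 0.179 1.84
endloop
endfacet
facet normal -0.145 0.420 0.896
outer loop
vertex 3.497 -0.291 2.048
vertex 3.575 0.179 1.84
vertex 3.095 -0.021 1.856
endloop
endfacet

endsolid
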